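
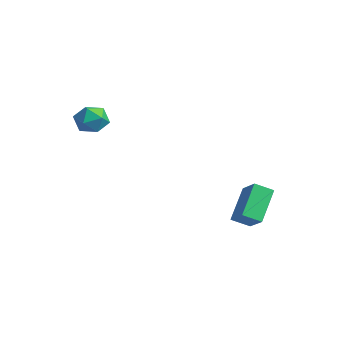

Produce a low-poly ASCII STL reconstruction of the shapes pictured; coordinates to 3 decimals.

solid 
facet normal -0.963 0.243 0.114
outer loop
vertex -3.122 -2.806 2.94
vertex -3.374 -3.675 2.664
vertex -3.22 -3.496 3.58
endloop
endfacet
facet normal -0.553 0.607 0.570
outer loop
vertex -3.122 -2.806 2.94
vertex -3.22 -3.496 3.58
vertex -2.493 -2.893 3.643
endloop
endfacet
facet normal -0.076 0.979 0.189
outer loop
vertex -3.122 -2.806 2.94
vertex -2.493 -2.893 3.643
vertex -2.198 -2.7 2.764
endloop
endfacet
facet normal -0.192 0.844 -0.501
outer loop
vertex -3.122 -2.806 2.94
vertex -2.198 -2.7 2.764
vertex -2.743 -3.183 2.16
endloop
endfacet
facet normal -0.741 0.389 -0.548
outer loop
vertex -3.122 -2.806 2.94
vertex -2.743 -3.183 2.16
vertex -3.374 -3.675 2.664
endloop
endfacet
facet normal -0.197 0.136 0.971
outer loop
vertex -2.493 -2.893 3.643
vertex -3.22 -3.496 3.58
vertex -2.357 -3.817 3.8
endloop
endfacet
facet normal -0.861 -0.452 0.233
outer loop
vertex -3.22 -3.496 3.58
vertex -3.374 -3.675 2.664
vertex -2.902 -4.3 3.196
endloop
endfacet
facet normal -0.501 -0.216 -0.838
outer loop
vertex -3.374 -3.675 2.664
vertex -2.743 -3.183 2.16
vertex -2.607 -4.107 2.317
endloop
endfacet
facet normal 0.387 0.518 -0.763
outer loop
vertex -2.743 -3.183 2.16
vertex -2.198 -2.7 2.764
vertex -1.88 -3.504 2.38
endloop
endfacet
facet normal 0.576 0.737 0.355
outer loop
vertex -2.198 -2.7 2.764
vertex -2.493 -2.893 3.643
vertex -1.726 -3.325 3.296
endloop
endfacet
facet normal 0.192 -0.844 0.501
outer loop
vertex -1.978 -4.194 3.02
vertex -2.357 -3.817 3.8
vertex -2.902 -4.3 3.196
endloop
endfacet
facet normal 0.076 -0.979 -0.189
outer loop
vertex -1.978 -4.194 3.02
vertex -2.902 -4.3 3.196
vertex -2.607 -4.107 2.317
endloop
endfacet
facet normal 0.553 -0.607 -0.570
outer loop
vertex -1.978 -4.194 3.02
vertex -2.607 -4.107 2.317
vertex -1.88 -3.504 2.38
endloop
endfacet
facet normal 0.963 -0.243 -0.114
outer loop
vertex -1.978 -4.194 3.02
vertex -1.88 -3.504 2.38
vertex -1.726 -3.325 3.296
endloop
endfacet
facet normal 0.741 -0.389 0.548
outer loop
vertex -1.978 -4.194 3.02
vertex -1.726 -3.325 3.296
vertex -2.357 -3.817 3.8
endloop
endfacet
facet normal -0.387 -0.518 0.763
outer loop
vertex -2.902 -4.3 3.196
vertex -2.357 -3.817 3.8
vertex -3.22 -3.496 3.58
endloop
endfacet
facet normal -0.576 -0.737 -0.355
outer loop
vertex -2.607 -4.107 2.317
vertex -2.902 -4.3 3.196
vertex -3.374 -3.675 2.664
endloop
endfacet
facet normal 0.197 -0.136 -0.971
outer loop
vertex -1.88 -3.504 2.38
vertex -2.607 -4.107 2.317
vertex -2.743 -3.183 2.16
endloop
endfacet
facet normal 0.861 0.452 -0.233
outer loop
vertex -1.726 -3.325 3.296
vertex -1.88 -3.504 2.38
vertex -2.198 -2.7 2.764
endloop
endfacet
facet normal 0.501 0.216 0.838
outer loop
vertex -2.357 -3.817 3.8
vertex -1.726 -3.325 3.296
vertex -2.493 -2.893 3.643
endloop
endfacet
facet normal -0.425 0.558 0.713
outer loop
vertex 1.025 2.769 -1.491
vertex 2.191 2.717 -0.755
vertex 1.369 3.647 -1.974
endloop
endfacet
facet normal -0.845 0.038 -0.533
outer loop
vertex 2.269 2.463 -3.485
vertex 1.025 2.769 -1.491
vertex 1.369 3.647 -1.974
endloop
endfacet
facet normal -0.424 0.559 0.712
outer loop
vertex 1.369 3.647 -1.974
vertex 2.191 2.717 -0.755
vertex 2.535 3.595 -1.239
endloop
endfacet
facet normal 0.324 0.829 -0.456
outer loop
vertex 2.535 3.595 -1.239
vertex 2.269 2.463 -3.485
vertex 1.369 3.647 -1.974
endloop
endfacet
facet normal -0.325 -0.829 0.456
outer loop
vertex 1.025 2.769 -1.491
vertex 3.091 1.533 -2.266
vertex 2.191 2.717 -0.755
endloop
endfacet
facet normal -0.845 0.037 -0.533
outer loop
vertex 1.925 1.585 -3.001
vertex 1.025 2.769 -1.491
vertex 2.269 2.463 -3.485
endloop
endfacet
facet normal -0.325 -0.829 0.456
outer loop
vertex 1.925 1.585 -3.001
vertex 3.091 1.533 -2.266
vertex 1.025 2.769 -1.491
endloop
endfacet
facet normal 0.845 -0.037 0.533
outer loop
vertex 2.191 2.717 -0.755
vertex 3.091 1.533 -2.266
vertex 2.535 3.595 -1.239
endloop
endfacet
facet normal 0.325 0.829 -0.456
outer loop
vertex 3.435 2.411 -2.749
vertex 2.269 2.463 -3.485
vertex 2.535 3.595 -1.239
endloop
endfacet
facet normal 0.845 -0.038 0.533
outer loop
vertex 2.535 3.595 -1.239
vertex 3.091 1.533 -2.266
vertex 3.435 2.411 -2.749
endloop
endfacet
facet normal 0.425 -0.559 -0.712
outer loop
vertex 3.435 2.411 -2.749
vertex 1.925 1.585 -3.001
vertex 2.269 2.463 -3.485
endloop
endfacet
facet normal 0.424 -0.558 -0.713
outer loop
vertex 3.091 1.533 -2.266
vertex 1.925 1.585 -3.001
vertex 3.435 2.411 -2.749
endloop
endfacet

endsolid


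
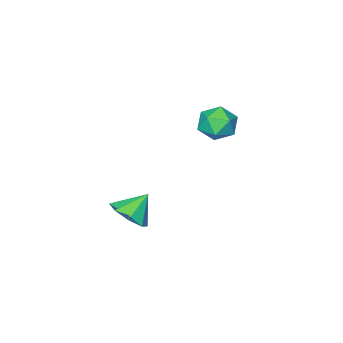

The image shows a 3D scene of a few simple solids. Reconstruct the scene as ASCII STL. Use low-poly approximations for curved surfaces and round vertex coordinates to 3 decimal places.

solid 
facet normal 0.154 0.313 0.937
outer loop
vertex -0.83 1.277 4.22
vertex -1.082 0.446 4.539
vertex -0.195 0.615 4.337
endloop
endfacet
facet normal 0.589 0.650 0.481
outer loop
vertex -0.83 1.277 4.22
vertex -0.195 0.615 4.337
vertex -0.17 1.151 3.583
endloop
endfacet
facet normal 0.185 0.983 -0.003
outer loop
vertex -0.83 1.277 4.22
vertex -0.17 1.151 3.583
vertex -1.042 1.314 3.32
endloop
endfacet
facet normal -0.499 0.853 0.153
outer loop
vertex -0.83 1.277 4.22
vertex -1.042 1.314 3.32
vertex -1.606 0.878 3.91
endloop
endfacet
facet normal -0.519 0.439 0.734
outer loop
vertex -0.83 1.277 4.22
vertex -1.606 0.878 3.91
vertex -1.082 0.446 4.539
endloop
endfacet
facet normal 0.977 0.156 0.143
outer loop
vertex -0.17 1.151 3.583
vertex -0.195 0.615 4.337
vertex -0.014 0.242 3.51
endloop
endfacet
facet normal 0.274 -0.388 0.880
outer loop
vertex -0.195 0.615 4.337
vertex -1.082 0.446 4.539
vertex -0.578 -0.194 4.1
endloop
endfacet
facet normal -0.814 -0.184 0.552
outer loop
vertex -1.082 0.446 4.539
vertex -1.606 0.878 3.91
vertex -1.45 -0.031 3.837
endloop
endfacet
facet normal -0.783 0.485 -0.390
outer loop
vertex -1.606 0.878 3.91
vertex -1.042 1.314 3.32
vertex -1.425 0.505 3.083
endloop
endfacet
facet normal 0.324 0.695 -0.642
outer loop
vertex -1.042 1.314 3.32
vertex -0.17 1.151 3.583
vertex -0.538 0.674 2.881
endloop
endfacet
facet normal 0.499 -0.853 -0.153
outer loop
vertex -0.79 -0.157 3.2
vertex -0.014 0.242 3.51
vertex -0.578 -0.194 4.1
endloop
endfacet
facet normal -0.185 -0.983 0.003
outer loop
vertex -0.79 -0.157 3.2
vertex -0.578 -0.194 4.1
vertex -1.45 -0.031 3.837
endloop
endfacet
facet normal -0.589 -0.650 -0.481
outer loop
vertex -0.79 -0.157 3.2
vertex -1.45 -0.031 3.837
vertex -1.425 0.505 3.083
endloop
endfacet
facet normal -0.154 -0.313 -0.937
outer loop
vertex -0.79 -0.157 3.2
vertex -1.425 0.505 3.083
vertex -0.538 0.674 2.881
endloop
endfacet
facet normal 0.519 -0.439 -0.734
outer loop
vertex -0.79 -0.157 3.2
vertex -0.538 0.674 2.881
vertex -0.014 0.242 3.51
endloop
endfacet
facet normal 0.783 -0.485 0.390
outer loop
vertex -0.578 -0.194 4.1
vertex -0.014 0.242 3.51
vertex -0.195 0.615 4.337
endloop
endfacet
facet normal -0.324 -0.695 0.642
outer loop
vertex -1.45 -0.031 3.837
vertex -0.578 -0.194 4.1
vertex -1.082 0.446 4.539
endloop
endfacet
facet normal -0.977 -0.156 -0.143
outer loop
vertex -1.425 0.505 3.083
vertex -1.45 -0.031 3.837
vertex -1.606 0.878 3.91
endloop
endfacet
facet normal -0.274 0.388 -0.880
outer loop
vertex -0.538 0.674 2.881
vertex -1.425 0.505 3.083
vertex -1.042 1.314 3.32
endloop
endfacet
facet normal 0.814 0.184 -0.552
outer loop
vertex -0.014 0.242 3.51
vertex -0.538 0.674 2.881
vertex -0.17 1.151 3.583
endloop
endfacet
facet normal 0.665 -0.144 -0.733
outer loop
vertex 5.027 1.24 1.552
vertex 4.335 1.209 0.931
vertex 4.871 1.881 1.285
endloop
endfacet
facet normal 0.222 0.420 0.880
outer loop
vertex 5.027 1.24 1.552
vertex 4.871 1.881 1.285
vertex 3.485 1.391 1.869
endloop
endfacet
facet normal 0.664 -0.143 -0.734
outer loop
vertex 4.871 1.881 1.285
vertex 4.335 1.209 0.931
vertex 4.401 2.129 0.811
endloop
endfacet
facet normal -0.080 0.849 0.523
outer loop
vertex 4.871 1.881 1.285
vertex 4.401 2.129 0.811
vertex 3.485 1.391 1.869
endloop
endfacet
facet normal 0.665 -0.143 -0.733
outer loop
vertex 4.401 2.129 0.811
vertex 4.335 1.209 0.931
vertex 3.893 1.837 0.407
endloop
endfacet
facet normal -0.553 0.827 0.098
outer loop
vertex 4.401 2.129 0.811
vertex 3.893 1.837 0.407
vertex 3.485 1.391 1.869
endloop
endfacet
facet normal 0.665 -0.143 -0.733
outer loop
vertex 3.893 1.837 0.407
vertex 4.335 1.209 0.931
vertex 3.644 1.178 0.31
endloop
endfacet
facet normal -0.919 0.368 -0.144
outer loop
vertex 3.893 1.837 0.407
vertex 3.644 1.178 0.31
vertex 3.485 1.391 1.869
endloop
endfacet
facet normal 0.665 -0.142 -0.733
outer loop
vertex 3.644 1.178 0.31
vertex 4.335 1.209 0.931
vertex 3.8 0.536 0.576
endloop
endfacet
facet normal -0.964 -0.260 -0.063
outer loop
vertex 3.644 1.178 0.31
vertex 3.8 0.536 0.576
vertex 3.485 1.391 1.869
endloop
endfacet
facet normal 0.665 -0.142 -0.733
outer loop
vertex 3.8 0.536 0.576
vertex 4.335 1.209 0.931
vertex 4.27 0.289 1.05
endloop
endfacet
facet normal -0.661 -0.690 0.295
outer loop
vertex 3.8 0.536 0.576
vertex 4.27 0.289 1.05
vertex 3.485 1.391 1.869
endloop
endfacet
facet normal 0.665 -0.142 -0.734
outer loop
vertex 4.27 0.289 1.05
vertex 4.335 1.209 0.931
vertex 4.778 0.58 1.454
endloop
endfacet
facet normal -0.189 -0.669 0.719
outer loop
vertex 4.27 0.289 1.05
vertex 4.778 0.58 1.454
vertex 3.485 1.391 1.869
endloop
endfacet
facet normal 0.665 -0.142 -0.734
outer loop
vertex 4.778 0.58 1.454
vertex 4.335 1.209 0.931
vertex 5.027 1.24 1.552
endloop
endfacet
facet normal 0.177 -0.210 0.962
outer loop
vertex 4.778 0.58 1.454
vertex 5.027 1.24 1.552
vertex 3.485 1.391 1.869
endloop
endfacet

endsolid


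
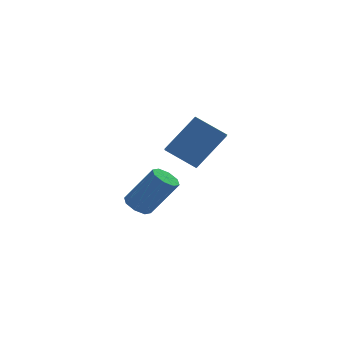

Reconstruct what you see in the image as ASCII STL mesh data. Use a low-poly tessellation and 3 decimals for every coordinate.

solid 
facet normal -0.644 -0.210 -0.736
outer loop
vertex -2.661 -1.875 0.596
vertex -2.477 -0.945 0.17
vertex -1.544 -2.466 -0.212
endloop
endfacet
facet normal -0.177 -0.895 0.410
outer loop
vertex -0.283 -2.055 1.23
vertex -2.661 -1.875 0.596
vertex -1.544 -2.466 -0.212
endloop
endfacet
facet normal -0.644 -0.211 -0.735
outer loop
vertex -1.544 -2.466 -0.212
vertex -2.477 -0.945 0.17
vertex -1.361 -1.536 -0.639
endloop
endfacet
facet normal 0.745 -0.394 -0.539
outer loop
vertex -1.361 -1.536 -0.639
vertex -0.283 -2.055 1.23
vertex -1.544 -2.466 -0.212
endloop
endfacet
facet normal -0.745 0.394 0.539
outer loop
vertex -2.661 -1.875 0.596
vertex -1.216 -0.534 1.612
vertex -2.477 -0.945 0.17
endloop
endfacet
facet normal -0.177 -0.895 0.410
outer loop
vertex -1.399 -1.464 2.039
vertex -2.661 -1.875 0.596
vertex -0.283 -2.055 1.23
endloop
endfacet
facet normal -0.745 0.394 0.539
outer loop
vertex -1.399 -1.464 2.039
vertex -1.216 -0.534 1.612
vertex -2.661 -1.875 0.596
endloop
endfacet
facet normal 0.177 0.895 -0.410
outer loop
vertex -2.477 -0.945 0.17
vertex -1.216 -0.534 1.612
vertex -1.361 -1.536 -0.639
endloop
endfacet
facet normal 0.745 -0.394 -0.539
outer loop
vertex -0.099 -1.125 0.804
vertex -0.283 -2.055 1.23
vertex -1.361 -1.536 -0.639
endloop
endfacet
facet normal 0.177 0.895 -0.410
outer loop
vertex -1.361 -1.536 -0.639
vertex -1.216 -0.534 1.612
vertex -0.099 -1.125 0.804
endloop
endfacet
facet normal 0.644 0.210 0.736
outer loop
vertex -0.099 -1.125 0.804
vertex -1.399 -1.464 2.039
vertex -0.283 -2.055 1.23
endloop
endfacet
facet normal 0.644 0.211 0.736
outer loop
vertex -1.216 -0.534 1.612
vertex -1.399 -1.464 2.039
vertex -0.099 -1.125 0.804
endloop
endfacet
facet normal -0.549 0.179 -0.817
outer loop
vertex -2.496 2.035 -4.521
vertex -3.004 2.24 -4.135
vertex -2.478 2.538 -4.423
endloop
endfacet
facet normal 0.835 0.076 -0.544
outer loop
vertex -2.496 2.035 -4.521
vertex -2.478 2.538 -4.423
vertex -1.388 1.676 -2.871
endloop
endfacet
facet normal 0.835 0.075 -0.545
outer loop
vertex -1.388 1.676 -2.871
vertex -2.478 2.538 -4.423
vertex -1.37 2.179 -2.774
endloop
endfacet
facet normal 0.549 -0.177 0.817
outer loop
vertex -1.388 1.676 -2.871
vertex -1.37 2.179 -2.774
vertex -1.896 1.88 -2.485
endloop
endfacet
facet normal -0.548 0.177 -0.818
outer loop
vertex -2.478 2.538 -4.423
vertex -3.004 2.24 -4.135
vertex -2.769 2.867 -4.157
endloop
endfacet
facet normal 0.615 0.747 -0.251
outer loop
vertex -2.478 2.538 -4.423
vertex -2.769 2.867 -4.157
vertex -1.37 2.179 -2.774
endloop
endfacet
facet normal 0.615 0.748 -0.250
outer loop
vertex -1.37 2.179 -2.774
vertex -2.769 2.867 -4.157
vertex -1.66 2.507 -2.507
endloop
endfacet
facet normal 0.550 -0.178 0.816
outer loop
vertex -1.37 2.179 -2.774
vertex -1.66 2.507 -2.507
vertex -1.896 1.88 -2.485
endloop
endfacet
facet normal -0.550 0.178 -0.816
outer loop
vertex -2.769 2.867 -4.157
vertex -3.004 2.24 -4.135
vertex -3.197 2.828 -3.877
endloop
endfacet
facet normal 0.035 0.981 0.190
outer loop
vertex -2.769 2.867 -4.157
vertex -3.197 2.828 -3.877
vertex -1.66 2.507 -2.507
endloop
endfacet
facet normal 0.035 0.981 0.191
outer loop
vertex -1.66 2.507 -2.507
vertex -3.197 2.828 -3.877
vertex -2.088 2.468 -2.228
endloop
endfacet
facet normal 0.549 -0.178 0.817
outer loop
vertex -1.66 2.507 -2.507
vertex -2.088 2.468 -2.228
vertex -1.896 1.88 -2.485
endloop
endfacet
facet normal -0.549 0.178 -0.817
outer loop
vertex -3.197 2.828 -3.877
vertex -3.004 2.24 -4.135
vertex -3.512 2.444 -3.749
endloop
endfacet
facet normal -0.567 0.639 0.521
outer loop
vertex -3.197 2.828 -3.877
vertex -3.512 2.444 -3.749
vertex -2.088 2.468 -2.228
endloop
endfacet
facet normal -0.565 0.641 0.519
outer loop
vertex -2.088 2.468 -2.228
vertex -3.512 2.444 -3.749
vertex -2.404 2.085 -2.099
endloop
endfacet
facet normal 0.549 -0.178 0.817
outer loop
vertex -2.088 2.468 -2.228
vertex -2.404 2.085 -2.099
vertex -1.896 1.88 -2.485
endloop
endfacet
facet normal -0.549 0.177 -0.817
outer loop
vertex -3.512 2.444 -3.749
vertex -3.004 2.24 -4.135
vertex -3.53 1.941 -3.846
endloop
endfacet
facet normal -0.835 -0.075 0.545
outer loop
vertex -3.512 2.444 -3.749
vertex -3.53 1.941 -3.846
vertex -2.404 2.085 -2.099
endloop
endfacet
facet normal -0.835 -0.076 0.545
outer loop
vertex -2.404 2.085 -2.099
vertex -3.53 1.941 -3.846
vertex -2.422 1.582 -2.197
endloop
endfacet
facet normal 0.549 -0.179 0.817
outer loop
vertex -2.404 2.085 -2.099
vertex -2.422 1.582 -2.197
vertex -1.896 1.88 -2.485
endloop
endfacet
facet normal -0.550 0.178 -0.816
outer loop
vertex -3.53 1.941 -3.846
vertex -3.004 2.24 -4.135
vertex -3.24 1.613 -4.113
endloop
endfacet
facet normal -0.615 -0.748 0.250
outer loop
vertex -3.53 1.941 -3.846
vertex -3.24 1.613 -4.113
vertex -2.422 1.582 -2.197
endloop
endfacet
facet normal -0.616 -0.747 0.251
outer loop
vertex -2.422 1.582 -2.197
vertex -3.24 1.613 -4.113
vertex -2.131 1.253 -2.463
endloop
endfacet
facet normal 0.548 -0.177 0.818
outer loop
vertex -2.422 1.582 -2.197
vertex -2.131 1.253 -2.463
vertex -1.896 1.88 -2.485
endloop
endfacet
facet normal -0.549 0.178 -0.817
outer loop
vertex -3.24 1.613 -4.113
vertex -3.004 2.24 -4.135
vertex -2.812 1.652 -4.392
endloop
endfacet
facet normal -0.035 -0.981 -0.191
outer loop
vertex -3.24 1.613 -4.113
vertex -2.812 1.652 -4.392
vertex -2.131 1.253 -2.463
endloop
endfacet
facet normal -0.035 -0.981 -0.190
outer loop
vertex -2.131 1.253 -2.463
vertex -2.812 1.652 -4.392
vertex -1.703 1.292 -2.743
endloop
endfacet
facet normal 0.550 -0.178 0.816
outer loop
vertex -2.131 1.253 -2.463
vertex -1.703 1.292 -2.743
vertex -1.896 1.88 -2.485
endloop
endfacet
facet normal -0.549 0.178 -0.817
outer loop
vertex -2.812 1.652 -4.392
vertex -3.004 2.24 -4.135
vertex -2.496 2.035 -4.521
endloop
endfacet
facet normal 0.565 -0.641 -0.520
outer loop
vertex -2.812 1.652 -4.392
vertex -2.496 2.035 -4.521
vertex -1.703 1.292 -2.743
endloop
endfacet
facet normal 0.567 -0.639 -0.520
outer loop
vertex -1.703 1.292 -2.743
vertex -2.496 2.035 -4.521
vertex -1.388 1.676 -2.871
endloop
endfacet
facet normal 0.549 -0.178 0.817
outer loop
vertex -1.703 1.292 -2.743
vertex -1.388 1.676 -2.871
vertex -1.896 1.88 -2.485
endloop
endfacet

endsolid


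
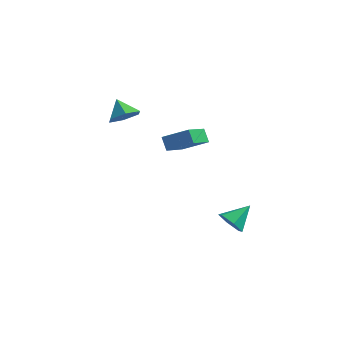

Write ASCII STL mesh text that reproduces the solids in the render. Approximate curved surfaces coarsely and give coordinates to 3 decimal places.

solid 
facet normal -0.502 -0.696 -0.513
outer loop
vertex 3.971 -2.896 -1.494
vertex 3.271 -2.558 -1.267
vertex 3.634 -2.317 -1.949
endloop
endfacet
facet normal 0.902 0.245 -0.357
outer loop
vertex 3.971 -2.896 -1.494
vertex 3.634 -2.317 -1.949
vertex 3.989 -1.562 -0.533
endloop
endfacet
facet normal -0.502 -0.696 -0.513
outer loop
vertex 3.634 -2.317 -1.949
vertex 3.271 -2.558 -1.267
vertex 2.934 -1.979 -1.722
endloop
endfacet
facet normal 0.238 0.831 -0.503
outer loop
vertex 3.634 -2.317 -1.949
vertex 2.934 -1.979 -1.722
vertex 3.989 -1.562 -0.533
endloop
endfacet
facet normal -0.503 -0.696 -0.513
outer loop
vertex 2.934 -1.979 -1.722
vertex 3.271 -2.558 -1.267
vertex 2.571 -2.219 -1.04
endloop
endfacet
facet normal -0.442 0.893 0.079
outer loop
vertex 2.934 -1.979 -1.722
vertex 2.571 -2.219 -1.04
vertex 3.989 -1.562 -0.533
endloop
endfacet
facet normal -0.503 -0.696 -0.513
outer loop
vertex 2.571 -2.219 -1.04
vertex 3.271 -2.558 -1.267
vertex 2.907 -2.798 -0.584
endloop
endfacet
facet normal -0.460 0.369 0.808
outer loop
vertex 2.571 -2.219 -1.04
vertex 2.907 -2.798 -0.584
vertex 3.989 -1.562 -0.533
endloop
endfacet
facet normal -0.503 -0.696 -0.513
outer loop
vertex 2.907 -2.798 -0.584
vertex 3.271 -2.558 -1.267
vertex 3.607 -3.137 -0.811
endloop
endfacet
facet normal 0.204 -0.218 0.954
outer loop
vertex 2.907 -2.798 -0.584
vertex 3.607 -3.137 -0.811
vertex 3.989 -1.562 -0.533
endloop
endfacet
facet normal -0.502 -0.696 -0.513
outer loop
vertex 3.607 -3.137 -0.811
vertex 3.271 -2.558 -1.267
vertex 3.971 -2.896 -1.494
endloop
endfacet
facet normal 0.885 -0.280 0.373
outer loop
vertex 3.607 -3.137 -0.811
vertex 3.971 -2.896 -1.494
vertex 3.989 -1.562 -0.533
endloop
endfacet
facet normal 0.529 -0.530 -0.662
outer loop
vertex -2.804 2.067 2.624
vertex -3.58 1.899 2.139
vertex -3.066 2.65 1.948
endloop
endfacet
facet normal 0.374 0.769 0.519
outer loop
vertex -2.804 2.067 2.624
vertex -3.066 2.65 1.948
vertex -4.22 2.541 2.941
endloop
endfacet
facet normal 0.528 -0.530 -0.663
outer loop
vertex -3.066 2.65 1.948
vertex -3.58 1.899 2.139
vertex -3.842 2.482 1.464
endloop
endfacet
facet normal -0.162 0.983 -0.081
outer loop
vertex -3.066 2.65 1.948
vertex -3.842 2.482 1.464
vertex -4.22 2.541 2.941
endloop
endfacet
facet normal 0.528 -0.530 -0.663
outer loop
vertex -3.842 2.482 1.464
vertex -3.58 1.899 2.139
vertex -4.356 1.731 1.655
endloop
endfacet
facet normal -0.829 0.508 -0.233
outer loop
vertex -3.842 2.482 1.464
vertex -4.356 1.731 1.655
vertex -4.22 2.541 2.941
endloop
endfacet
facet normal 0.528 -0.531 -0.663
outer loop
vertex -4.356 1.731 1.655
vertex -3.58 1.899 2.139
vertex -4.095 1.148 2.33
endloop
endfacet
facet normal -0.960 -0.181 0.215
outer loop
vertex -4.356 1.731 1.655
vertex -4.095 1.148 2.33
vertex -4.22 2.541 2.941
endloop
endfacet
facet normal 0.529 -0.531 -0.662
outer loop
vertex -4.095 1.148 2.33
vertex -3.58 1.899 2.139
vertex -3.319 1.316 2.815
endloop
endfacet
facet normal -0.424 -0.395 0.815
outer loop
vertex -4.095 1.148 2.33
vertex -3.319 1.316 2.815
vertex -4.22 2.541 2.941
endloop
endfacet
facet normal 0.529 -0.531 -0.662
outer loop
vertex -3.319 1.316 2.815
vertex -3.58 1.899 2.139
vertex -2.804 2.067 2.624
endloop
endfacet
facet normal 0.243 0.079 0.967
outer loop
vertex -3.319 1.316 2.815
vertex -2.804 2.067 2.624
vertex -4.22 2.541 2.941
endloop
endfacet
facet normal -0.452 0.514 0.728
outer loop
vertex -1.073 0.219 2.24
vertex 0.269 0.388 2.954
vertex -0.759 1.894 1.252
endloop
endfacet
facet normal -0.877 -0.111 -0.468
outer loop
vertex -0.369 1.452 0.626
vertex -1.073 0.219 2.24
vertex -0.759 1.894 1.252
endloop
endfacet
facet normal -0.453 0.514 0.728
outer loop
vertex -0.759 1.894 1.252
vertex 0.269 0.388 2.954
vertex 0.584 2.064 1.967
endloop
endfacet
facet normal 0.159 0.850 -0.501
outer loop
vertex 0.584 2.064 1.967
vertex -0.369 1.452 0.626
vertex -0.759 1.894 1.252
endloop
endfacet
facet normal -0.160 -0.851 0.501
outer loop
vertex -1.073 0.219 2.24
vertex 0.659 -0.054 2.328
vertex 0.269 0.388 2.954
endloop
endfacet
facet normal -0.878 -0.110 -0.467
outer loop
vertex -0.684 -0.224 1.613
vertex -1.073 0.219 2.24
vertex -0.369 1.452 0.626
endloop
endfacet
facet normal -0.160 -0.850 0.502
outer loop
vertex -0.684 -0.224 1.613
vertex 0.659 -0.054 2.328
vertex -1.073 0.219 2.24
endloop
endfacet
facet normal 0.877 0.111 0.468
outer loop
vertex 0.269 0.388 2.954
vertex 0.659 -0.054 2.328
vertex 0.584 2.064 1.967
endloop
endfacet
facet normal 0.160 0.850 -0.502
outer loop
vertex 0.973 1.621 1.34
vertex -0.369 1.452 0.626
vertex 0.584 2.064 1.967
endloop
endfacet
facet normal 0.878 0.111 0.466
outer loop
vertex 0.584 2.064 1.967
vertex 0.659 -0.054 2.328
vertex 0.973 1.621 1.34
endloop
endfacet
facet normal 0.452 -0.514 -0.729
outer loop
vertex 0.973 1.621 1.34
vertex -0.684 -0.224 1.613
vertex -0.369 1.452 0.626
endloop
endfacet
facet normal 0.453 -0.514 -0.728
outer loop
vertex 0.659 -0.054 2.328
vertex -0.684 -0.224 1.613
vertex 0.973 1.621 1.34
endloop
endfacet

endsolid


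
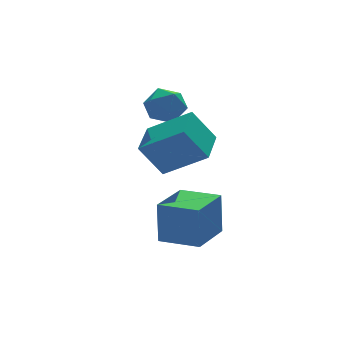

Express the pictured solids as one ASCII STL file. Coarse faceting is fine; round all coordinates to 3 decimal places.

solid 
facet normal -0.629 0.771 -0.094
outer loop
vertex -1.776 -0.598 -2.206
vertex -0.209 0.648 -2.474
vertex -1.859 -0.891 -4.051
endloop
endfacet
facet normal -0.776 -0.617 0.133
outer loop
vertex -0.751 -2.248 -3.886
vertex -1.776 -0.598 -2.206
vertex -1.859 -0.891 -4.051
endloop
endfacet
facet normal -0.630 0.771 -0.093
outer loop
vertex -1.859 -0.891 -4.051
vertex -0.209 0.648 -2.474
vertex -0.293 0.356 -4.319
endloop
endfacet
facet normal -0.044 -0.156 -0.987
outer loop
vertex -0.293 0.356 -4.319
vertex -0.751 -2.248 -3.886
vertex -1.859 -0.891 -4.051
endloop
endfacet
facet normal 0.044 0.156 0.987
outer loop
vertex -1.776 -0.598 -2.206
vertex 0.899 -0.709 -2.309
vertex -0.209 0.648 -2.474
endloop
endfacet
facet normal -0.776 -0.617 0.133
outer loop
vertex -0.667 -1.956 -2.041
vertex -1.776 -0.598 -2.206
vertex -0.751 -2.248 -3.886
endloop
endfacet
facet normal 0.044 0.156 0.987
outer loop
vertex -0.667 -1.956 -2.041
vertex 0.899 -0.709 -2.309
vertex -1.776 -0.598 -2.206
endloop
endfacet
facet normal 0.776 0.617 -0.133
outer loop
vertex -0.209 0.648 -2.474
vertex 0.899 -0.709 -2.309
vertex -0.293 0.356 -4.319
endloop
endfacet
facet normal -0.045 -0.156 -0.987
outer loop
vertex 0.816 -1.002 -4.154
vertex -0.751 -2.248 -3.886
vertex -0.293 0.356 -4.319
endloop
endfacet
facet normal 0.776 0.617 -0.133
outer loop
vertex -0.293 0.356 -4.319
vertex 0.899 -0.709 -2.309
vertex 0.816 -1.002 -4.154
endloop
endfacet
facet normal 0.629 -0.771 0.093
outer loop
vertex 0.816 -1.002 -4.154
vertex -0.667 -1.956 -2.041
vertex -0.751 -2.248 -3.886
endloop
endfacet
facet normal 0.630 -0.771 0.094
outer loop
vertex 0.899 -0.709 -2.309
vertex -0.667 -1.956 -2.041
vertex 0.816 -1.002 -4.154
endloop
endfacet
facet normal -0.268 -0.011 0.963
outer loop
vertex 0.355 3.961 1.522
vertex -0.288 3.249 1.335
vertex 0.629 3.025 1.588
endloop
endfacet
facet normal 0.415 0.184 0.891
outer loop
vertex 0.355 3.961 1.522
vertex 0.629 3.025 1.588
vertex 1.225 3.682 1.175
endloop
endfacet
facet normal 0.435 0.764 0.476
outer loop
vertex 0.355 3.961 1.522
vertex 1.225 3.682 1.175
vertex 0.676 4.311 0.667
endloop
endfacet
facet normal -0.234 0.927 0.292
outer loop
vertex 0.355 3.961 1.522
vertex 0.676 4.311 0.667
vertex -0.26 4.044 0.766
endloop
endfacet
facet normal -0.669 0.448 0.593
outer loop
vertex 0.355 3.961 1.522
vertex -0.26 4.044 0.766
vertex -0.288 3.249 1.335
endloop
endfacet
facet normal 0.760 -0.341 0.554
outer loop
vertex 1.225 3.682 1.175
vertex 0.629 3.025 1.588
vertex 1.12 2.796 0.774
endloop
endfacet
facet normal -0.345 -0.657 0.670
outer loop
vertex 0.629 3.025 1.588
vertex -0.288 3.249 1.335
vertex 0.184 2.529 0.873
endloop
endfacet
facet normal -0.994 0.086 0.071
outer loop
vertex -0.288 3.249 1.335
vertex -0.26 4.044 0.766
vertex -0.365 3.158 0.365
endloop
endfacet
facet normal -0.290 0.861 -0.417
outer loop
vertex -0.26 4.044 0.766
vertex 0.676 4.311 0.667
vertex 0.231 3.815 -0.048
endloop
endfacet
facet normal 0.794 0.597 -0.119
outer loop
vertex 0.676 4.311 0.667
vertex 1.225 3.682 1.175
vertex 1.148 3.591 0.205
endloop
endfacet
facet normal 0.234 -0.927 -0.292
outer loop
vertex 0.505 2.879 0.018
vertex 1.12 2.796 0.774
vertex 0.184 2.529 0.873
endloop
endfacet
facet normal -0.435 -0.764 -0.476
outer loop
vertex 0.505 2.879 0.018
vertex 0.184 2.529 0.873
vertex -0.365 3.158 0.365
endloop
endfacet
facet normal -0.415 -0.184 -0.891
outer loop
vertex 0.505 2.879 0.018
vertex -0.365 3.158 0.365
vertex 0.231 3.815 -0.048
endloop
endfacet
facet normal 0.268 0.011 -0.963
outer loop
vertex 0.505 2.879 0.018
vertex 0.231 3.815 -0.048
vertex 1.148 3.591 0.205
endloop
endfacet
facet normal 0.669 -0.448 -0.593
outer loop
vertex 0.505 2.879 0.018
vertex 1.148 3.591 0.205
vertex 1.12 2.796 0.774
endloop
endfacet
facet normal 0.290 -0.861 0.417
outer loop
vertex 0.184 2.529 0.873
vertex 1.12 2.796 0.774
vertex 0.629 3.025 1.588
endloop
endfacet
facet normal -0.794 -0.597 0.119
outer loop
vertex -0.365 3.158 0.365
vertex 0.184 2.529 0.873
vertex -0.288 3.249 1.335
endloop
endfacet
facet normal -0.760 0.341 -0.554
outer loop
vertex 0.231 3.815 -0.048
vertex -0.365 3.158 0.365
vertex -0.26 4.044 0.766
endloop
endfacet
facet normal 0.345 0.657 -0.670
outer loop
vertex 1.148 3.591 0.205
vertex 0.231 3.815 -0.048
vertex 0.676 4.311 0.667
endloop
endfacet
facet normal 0.994 -0.086 -0.071
outer loop
vertex 1.12 2.796 0.774
vertex 1.148 3.591 0.205
vertex 1.225 3.682 1.175
endloop
endfacet
facet normal -0.641 0.534 -0.552
outer loop
vertex -1.814 1.06 0.046
vertex -0.808 2.444 0.217
vertex -0.968 0.62 -1.361
endloop
endfacet
facet normal -0.585 -0.805 -0.100
outer loop
vertex 0.428 -0.544 -0.157
vertex -1.814 1.06 0.046
vertex -0.968 0.62 -1.361
endloop
endfacet
facet normal -0.641 0.534 -0.552
outer loop
vertex -0.968 0.62 -1.361
vertex -0.808 2.444 0.217
vertex 0.038 2.004 -1.19
endloop
endfacet
facet normal 0.498 -0.259 -0.828
outer loop
vertex 0.038 2.004 -1.19
vertex 0.428 -0.544 -0.157
vertex -0.968 0.62 -1.361
endloop
endfacet
facet normal -0.498 0.259 0.828
outer loop
vertex -1.814 1.06 0.046
vertex 0.588 1.28 1.421
vertex -0.808 2.444 0.217
endloop
endfacet
facet normal -0.585 -0.805 -0.100
outer loop
vertex -0.418 -0.104 1.25
vertex -1.814 1.06 0.046
vertex 0.428 -0.544 -0.157
endloop
endfacet
facet normal -0.498 0.259 0.828
outer loop
vertex -0.418 -0.104 1.25
vertex 0.588 1.28 1.421
vertex -1.814 1.06 0.046
endloop
endfacet
facet normal 0.585 0.805 0.100
outer loop
vertex -0.808 2.444 0.217
vertex 0.588 1.28 1.421
vertex 0.038 2.004 -1.19
endloop
endfacet
facet normal 0.498 -0.259 -0.828
outer loop
vertex 1.434 0.84 0.014
vertex 0.428 -0.544 -0.157
vertex 0.038 2.004 -1.19
endloop
endfacet
facet normal 0.585 0.805 0.100
outer loop
vertex 0.038 2.004 -1.19
vertex 0.588 1.28 1.421
vertex 1.434 0.84 0.014
endloop
endfacet
facet normal 0.641 -0.534 0.552
outer loop
vertex 1.434 0.84 0.014
vertex -0.418 -0.104 1.25
vertex 0.428 -0.544 -0.157
endloop
endfacet
facet normal 0.641 -0.534 0.552
outer loop
vertex 0.588 1.28 1.421
vertex -0.418 -0.104 1.25
vertex 1.434 0.84 0.014
endloop
endfacet

endsolid


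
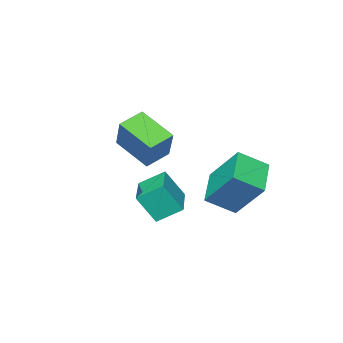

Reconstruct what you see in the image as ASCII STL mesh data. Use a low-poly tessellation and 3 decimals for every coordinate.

solid 
facet normal -0.380 -0.528 -0.760
outer loop
vertex -1.847 -1.064 -0.603
vertex -2.059 0.452 -1.551
vertex -0.773 -1.193 -1.05
endloop
endfacet
facet normal 0.118 -0.842 0.527
outer loop
vertex -0.081 -0.232 0.331
vertex -1.847 -1.064 -0.603
vertex -0.773 -1.193 -1.05
endloop
endfacet
facet normal -0.381 -0.529 -0.759
outer loop
vertex -0.773 -1.193 -1.05
vertex -2.059 0.452 -1.551
vertex -0.985 0.322 -1.999
endloop
endfacet
facet normal 0.917 -0.111 -0.382
outer loop
vertex -0.985 0.322 -1.999
vertex -0.081 -0.232 0.331
vertex -0.773 -1.193 -1.05
endloop
endfacet
facet normal -0.917 0.111 0.382
outer loop
vertex -1.847 -1.064 -0.603
vertex -1.367 1.413 -0.17
vertex -2.059 0.452 -1.551
endloop
endfacet
facet normal 0.118 -0.842 0.527
outer loop
vertex -1.155 -0.102 0.779
vertex -1.847 -1.064 -0.603
vertex -0.081 -0.232 0.331
endloop
endfacet
facet normal -0.917 0.111 0.382
outer loop
vertex -1.155 -0.102 0.779
vertex -1.367 1.413 -0.17
vertex -1.847 -1.064 -0.603
endloop
endfacet
facet normal -0.118 0.842 -0.527
outer loop
vertex -2.059 0.452 -1.551
vertex -1.367 1.413 -0.17
vertex -0.985 0.322 -1.999
endloop
endfacet
facet normal 0.917 -0.111 -0.382
outer loop
vertex -0.293 1.284 -0.617
vertex -0.081 -0.232 0.331
vertex -0.985 0.322 -1.999
endloop
endfacet
facet normal -0.118 0.842 -0.527
outer loop
vertex -0.985 0.322 -1.999
vertex -1.367 1.413 -0.17
vertex -0.293 1.284 -0.617
endloop
endfacet
facet normal 0.381 0.528 0.759
outer loop
vertex -0.293 1.284 -0.617
vertex -1.155 -0.102 0.779
vertex -0.081 -0.232 0.331
endloop
endfacet
facet normal 0.380 0.529 0.759
outer loop
vertex -1.367 1.413 -0.17
vertex -1.155 -0.102 0.779
vertex -0.293 1.284 -0.617
endloop
endfacet
facet normal -0.373 0.374 -0.849
outer loop
vertex -0.702 2.731 -2.773
vertex 0.735 4.137 -2.785
vertex 0.002 2.007 -3.402
endloop
endfacet
facet normal -0.714 -0.700 0.006
outer loop
vertex 0.525 1.483 -2.215
vertex -0.702 2.731 -2.773
vertex 0.002 2.007 -3.402
endloop
endfacet
facet normal -0.374 0.375 -0.848
outer loop
vertex 0.002 2.007 -3.402
vertex 0.735 4.137 -2.785
vertex 1.438 3.413 -3.415
endloop
endfacet
facet normal 0.591 -0.609 -0.529
outer loop
vertex 1.438 3.413 -3.415
vertex 0.525 1.483 -2.215
vertex 0.002 2.007 -3.402
endloop
endfacet
facet normal -0.591 0.609 0.529
outer loop
vertex -0.702 2.731 -2.773
vertex 1.258 3.613 -1.598
vertex 0.735 4.137 -2.785
endloop
endfacet
facet normal -0.715 -0.700 0.007
outer loop
vertex -0.178 2.207 -1.585
vertex -0.702 2.731 -2.773
vertex 0.525 1.483 -2.215
endloop
endfacet
facet normal -0.591 0.609 0.529
outer loop
vertex -0.178 2.207 -1.585
vertex 1.258 3.613 -1.598
vertex -0.702 2.731 -2.773
endloop
endfacet
facet normal 0.715 0.699 -0.006
outer loop
vertex 0.735 4.137 -2.785
vertex 1.258 3.613 -1.598
vertex 1.438 3.413 -3.415
endloop
endfacet
facet normal 0.591 -0.609 -0.529
outer loop
vertex 1.962 2.889 -2.227
vertex 0.525 1.483 -2.215
vertex 1.438 3.413 -3.415
endloop
endfacet
facet normal 0.714 0.700 -0.006
outer loop
vertex 1.438 3.413 -3.415
vertex 1.258 3.613 -1.598
vertex 1.962 2.889 -2.227
endloop
endfacet
facet normal 0.374 -0.375 0.848
outer loop
vertex 1.962 2.889 -2.227
vertex -0.178 2.207 -1.585
vertex 0.525 1.483 -2.215
endloop
endfacet
facet normal 0.374 -0.374 0.849
outer loop
vertex 1.258 3.613 -1.598
vertex -0.178 2.207 -1.585
vertex 1.962 2.889 -2.227
endloop
endfacet
facet normal -0.715 -0.550 0.431
outer loop
vertex -3.336 1.447 -2.747
vertex -3.478 2.839 -1.208
vertex -4.337 2.166 -3.491
endloop
endfacet
facet normal 0.069 -0.670 -0.739
outer loop
vertex -3.042 3.161 -4.272
vertex -3.336 1.447 -2.747
vertex -4.337 2.166 -3.491
endloop
endfacet
facet normal -0.716 -0.549 0.431
outer loop
vertex -4.337 2.166 -3.491
vertex -3.478 2.839 -1.208
vertex -4.479 3.559 -1.952
endloop
endfacet
facet normal -0.695 0.500 -0.516
outer loop
vertex -4.479 3.559 -1.952
vertex -3.042 3.161 -4.272
vertex -4.337 2.166 -3.491
endloop
endfacet
facet normal 0.695 -0.500 0.516
outer loop
vertex -3.336 1.447 -2.747
vertex -2.183 3.834 -1.989
vertex -3.478 2.839 -1.208
endloop
endfacet
facet normal 0.068 -0.670 -0.740
outer loop
vertex -2.041 2.441 -3.528
vertex -3.336 1.447 -2.747
vertex -3.042 3.161 -4.272
endloop
endfacet
facet normal 0.695 -0.500 0.517
outer loop
vertex -2.041 2.441 -3.528
vertex -2.183 3.834 -1.989
vertex -3.336 1.447 -2.747
endloop
endfacet
facet normal -0.068 0.669 0.740
outer loop
vertex -3.478 2.839 -1.208
vertex -2.183 3.834 -1.989
vertex -4.479 3.559 -1.952
endloop
endfacet
facet normal -0.695 0.500 -0.516
outer loop
vertex -3.184 4.553 -2.733
vertex -3.042 3.161 -4.272
vertex -4.479 3.559 -1.952
endloop
endfacet
facet normal -0.068 0.670 0.739
outer loop
vertex -4.479 3.559 -1.952
vertex -2.183 3.834 -1.989
vertex -3.184 4.553 -2.733
endloop
endfacet
facet normal 0.716 0.550 -0.431
outer loop
vertex -3.184 4.553 -2.733
vertex -2.041 2.441 -3.528
vertex -3.042 3.161 -4.272
endloop
endfacet
facet normal 0.715 0.550 -0.431
outer loop
vertex -2.183 3.834 -1.989
vertex -2.041 2.441 -3.528
vertex -3.184 4.553 -2.733
endloop
endfacet

endsolid


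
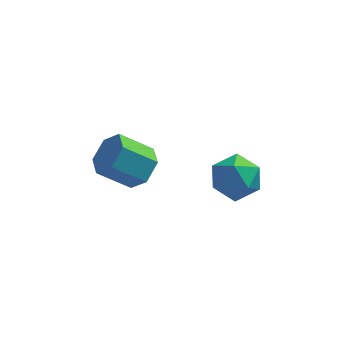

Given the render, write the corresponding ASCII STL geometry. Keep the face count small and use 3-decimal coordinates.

solid 
facet normal -0.380 0.325 0.866
outer loop
vertex 3.132 2.026 3.62
vertex 3.735 1.631 4.033
vertex 3.846 2.416 3.787
endloop
endfacet
facet normal -0.511 0.790 0.339
outer loop
vertex 3.132 2.026 3.62
vertex 3.846 2.416 3.787
vertex 3.489 2.505 3.042
endloop
endfacet
facet normal -0.877 0.449 -0.170
outer loop
vertex 3.132 2.026 3.62
vertex 3.489 2.505 3.042
vertex 3.156 1.774 2.829
endloop
endfacet
facet normal -0.973 -0.226 0.042
outer loop
vertex 3.132 2.026 3.62
vertex 3.156 1.774 2.829
vertex 3.308 1.234 3.441
endloop
endfacet
facet normal -0.665 -0.302 0.683
outer loop
vertex 3.132 2.026 3.62
vertex 3.308 1.234 3.441
vertex 3.735 1.631 4.033
endloop
endfacet
facet normal 0.115 0.991 0.063
outer loop
vertex 3.489 2.505 3.042
vertex 3.846 2.416 3.787
vertex 4.312 2.406 3.099
endloop
endfacet
facet normal 0.326 0.240 0.914
outer loop
vertex 3.846 2.416 3.787
vertex 3.735 1.631 4.033
vertex 4.464 1.866 3.711
endloop
endfacet
facet normal -0.136 -0.775 0.618
outer loop
vertex 3.735 1.631 4.033
vertex 3.308 1.234 3.441
vertex 4.131 1.135 3.498
endloop
endfacet
facet normal -0.632 -0.652 -0.419
outer loop
vertex 3.308 1.234 3.441
vertex 3.156 1.774 2.829
vertex 3.774 1.224 2.753
endloop
endfacet
facet normal -0.478 0.439 -0.761
outer loop
vertex 3.156 1.774 2.829
vertex 3.489 2.505 3.042
vertex 3.885 2.009 2.507
endloop
endfacet
facet normal 0.973 0.226 -0.042
outer loop
vertex 4.488 1.614 2.92
vertex 4.312 2.406 3.099
vertex 4.464 1.866 3.711
endloop
endfacet
facet normal 0.877 -0.449 0.170
outer loop
vertex 4.488 1.614 2.92
vertex 4.464 1.866 3.711
vertex 4.131 1.135 3.498
endloop
endfacet
facet normal 0.511 -0.790 -0.339
outer loop
vertex 4.488 1.614 2.92
vertex 4.131 1.135 3.498
vertex 3.774 1.224 2.753
endloop
endfacet
facet normal 0.380 -0.325 -0.866
outer loop
vertex 4.488 1.614 2.92
vertex 3.774 1.224 2.753
vertex 3.885 2.009 2.507
endloop
endfacet
facet normal 0.665 0.302 -0.683
outer loop
vertex 4.488 1.614 2.92
vertex 3.885 2.009 2.507
vertex 4.312 2.406 3.099
endloop
endfacet
facet normal 0.632 0.652 0.419
outer loop
vertex 4.464 1.866 3.711
vertex 4.312 2.406 3.099
vertex 3.846 2.416 3.787
endloop
endfacet
facet normal 0.478 -0.439 0.761
outer loop
vertex 4.131 1.135 3.498
vertex 4.464 1.866 3.711
vertex 3.735 1.631 4.033
endloop
endfacet
facet normal -0.115 -0.991 -0.063
outer loop
vertex 3.774 1.224 2.753
vertex 4.131 1.135 3.498
vertex 3.308 1.234 3.441
endloop
endfacet
facet normal -0.326 -0.240 -0.914
outer loop
vertex 3.885 2.009 2.507
vertex 3.774 1.224 2.753
vertex 3.156 1.774 2.829
endloop
endfacet
facet normal 0.136 0.775 -0.618
outer loop
vertex 4.312 2.406 3.099
vertex 3.885 2.009 2.507
vertex 3.489 2.505 3.042
endloop
endfacet
facet normal 0.770 0.060 -0.636
outer loop
vertex 1.592 1.972 3.84
vertex 1.145 2.188 3.319
vertex 1.46 2.673 3.746
endloop
endfacet
facet normal 0.612 0.217 0.760
outer loop
vertex 1.592 1.972 3.84
vertex 1.46 2.673 3.746
vertex 0.623 1.897 4.642
endloop
endfacet
facet normal 0.612 0.217 0.760
outer loop
vertex 0.623 1.897 4.642
vertex 1.46 2.673 3.746
vertex 0.491 2.598 4.548
endloop
endfacet
facet normal -0.769 -0.059 0.637
outer loop
vertex 0.623 1.897 4.642
vertex 0.491 2.598 4.548
vertex 0.175 2.112 4.121
endloop
endfacet
facet normal 0.770 0.060 -0.636
outer loop
vertex 1.46 2.673 3.746
vertex 1.145 2.188 3.319
vertex 1.013 2.889 3.225
endloop
endfacet
facet normal 0.148 0.952 0.268
outer loop
vertex 1.46 2.673 3.746
vertex 1.013 2.889 3.225
vertex 0.491 2.598 4.548
endloop
endfacet
facet normal 0.148 0.952 0.268
outer loop
vertex 0.491 2.598 4.548
vertex 1.013 2.889 3.225
vertex 0.044 2.814 4.027
endloop
endfacet
facet normal -0.769 -0.058 0.636
outer loop
vertex 0.491 2.598 4.548
vertex 0.044 2.814 4.027
vertex 0.175 2.112 4.121
endloop
endfacet
facet normal 0.769 0.059 -0.637
outer loop
vertex 1.013 2.889 3.225
vertex 1.145 2.188 3.319
vertex 0.697 2.403 2.798
endloop
endfacet
facet normal -0.465 0.735 -0.493
outer loop
vertex 1.013 2.889 3.225
vertex 0.697 2.403 2.798
vertex 0.044 2.814 4.027
endloop
endfacet
facet normal -0.465 0.735 -0.493
outer loop
vertex 0.044 2.814 4.027
vertex 0.697 2.403 2.798
vertex -0.272 2.328 3.6
endloop
endfacet
facet normal -0.769 -0.058 0.636
outer loop
vertex 0.044 2.814 4.027
vertex -0.272 2.328 3.6
vertex 0.175 2.112 4.121
endloop
endfacet
facet normal 0.769 0.059 -0.637
outer loop
vertex 0.697 2.403 2.798
vertex 1.145 2.188 3.319
vertex 0.829 1.702 2.892
endloop
endfacet
facet normal -0.612 -0.217 -0.760
outer loop
vertex 0.697 2.403 2.798
vertex 0.829 1.702 2.892
vertex -0.272 2.328 3.6
endloop
endfacet
facet normal -0.612 -0.217 -0.760
outer loop
vertex -0.272 2.328 3.6
vertex 0.829 1.702 2.892
vertex -0.14 1.627 3.694
endloop
endfacet
facet normal -0.770 -0.060 0.636
outer loop
vertex -0.272 2.328 3.6
vertex -0.14 1.627 3.694
vertex 0.175 2.112 4.121
endloop
endfacet
facet normal 0.769 0.058 -0.636
outer loop
vertex 0.829 1.702 2.892
vertex 1.145 2.188 3.319
vertex 1.276 1.486 3.413
endloop
endfacet
facet normal -0.148 -0.952 -0.268
outer loop
vertex 0.829 1.702 2.892
vertex 1.276 1.486 3.413
vertex -0.14 1.627 3.694
endloop
endfacet
facet normal -0.148 -0.952 -0.268
outer loop
vertex -0.14 1.627 3.694
vertex 1.276 1.486 3.413
vertex 0.307 1.411 4.215
endloop
endfacet
facet normal -0.770 -0.060 0.636
outer loop
vertex -0.14 1.627 3.694
vertex 0.307 1.411 4.215
vertex 0.175 2.112 4.121
endloop
endfacet
facet normal 0.769 0.058 -0.636
outer loop
vertex 1.276 1.486 3.413
vertex 1.145 2.188 3.319
vertex 1.592 1.972 3.84
endloop
endfacet
facet normal 0.465 -0.735 0.493
outer loop
vertex 1.276 1.486 3.413
vertex 1.592 1.972 3.84
vertex 0.307 1.411 4.215
endloop
endfacet
facet normal 0.465 -0.735 0.493
outer loop
vertex 0.307 1.411 4.215
vertex 1.592 1.972 3.84
vertex 0.623 1.897 4.642
endloop
endfacet
facet normal -0.769 -0.059 0.637
outer loop
vertex 0.307 1.411 4.215
vertex 0.623 1.897 4.642
vertex 0.175 2.112 4.121
endloop
endfacet

endsolid


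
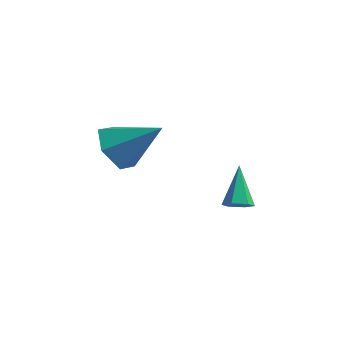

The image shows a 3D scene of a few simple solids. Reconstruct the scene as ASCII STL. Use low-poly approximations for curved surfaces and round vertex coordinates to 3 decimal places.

solid 
facet normal 0.246 -0.669 -0.701
outer loop
vertex 2.65 -0.875 -3.611
vertex 2.26 -0.705 -3.91
vertex 2.731 -0.49 -3.95
endloop
endfacet
facet normal 0.849 0.237 0.472
outer loop
vertex 2.65 -0.875 -3.611
vertex 2.731 -0.49 -3.95
vertex 1.88 0.325 -2.83
endloop
endfacet
facet normal 0.246 -0.669 -0.701
outer loop
vertex 2.731 -0.49 -3.95
vertex 2.26 -0.705 -3.91
vertex 2.341 -0.32 -4.249
endloop
endfacet
facet normal 0.520 0.828 -0.208
outer loop
vertex 2.731 -0.49 -3.95
vertex 2.341 -0.32 -4.249
vertex 1.88 0.325 -2.83
endloop
endfacet
facet normal 0.246 -0.669 -0.701
outer loop
vertex 2.341 -0.32 -4.249
vertex 2.26 -0.705 -3.91
vertex 1.87 -0.535 -4.209
endloop
endfacet
facet normal -0.397 0.780 -0.484
outer loop
vertex 2.341 -0.32 -4.249
vertex 1.87 -0.535 -4.209
vertex 1.88 0.325 -2.83
endloop
endfacet
facet normal 0.246 -0.669 -0.702
outer loop
vertex 1.87 -0.535 -4.209
vertex 2.26 -0.705 -3.91
vertex 1.788 -0.921 -3.87
endloop
endfacet
facet normal -0.987 0.140 -0.080
outer loop
vertex 1.87 -0.535 -4.209
vertex 1.788 -0.921 -3.87
vertex 1.88 0.325 -2.83
endloop
endfacet
facet normal 0.246 -0.669 -0.702
outer loop
vertex 1.788 -0.921 -3.87
vertex 2.26 -0.705 -3.91
vertex 2.178 -1.091 -3.571
endloop
endfacet
facet normal -0.658 -0.453 0.601
outer loop
vertex 1.788 -0.921 -3.87
vertex 2.178 -1.091 -3.571
vertex 1.88 0.325 -2.83
endloop
endfacet
facet normal 0.246 -0.669 -0.702
outer loop
vertex 2.178 -1.091 -3.571
vertex 2.26 -0.705 -3.91
vertex 2.65 -0.875 -3.611
endloop
endfacet
facet normal 0.259 -0.404 0.877
outer loop
vertex 2.178 -1.091 -3.571
vertex 2.65 -0.875 -3.611
vertex 1.88 0.325 -2.83
endloop
endfacet
facet normal -0.774 -0.200 -0.601
outer loop
vertex -1.374 -0.473 -3.258
vertex -1.955 -0.575 -2.476
vertex -1.853 0.303 -2.9
endloop
endfacet
facet normal 0.689 0.608 -0.395
outer loop
vertex -1.374 -0.473 -3.258
vertex -1.853 0.303 -2.9
vertex -0.525 -0.205 -1.364
endloop
endfacet
facet normal -0.773 -0.201 -0.602
outer loop
vertex -1.853 0.303 -2.9
vertex -1.955 -0.575 -2.476
vertex -2.435 0.201 -2.118
endloop
endfacet
facet normal 0.121 0.969 0.216
outer loop
vertex -1.853 0.303 -2.9
vertex -2.435 0.201 -2.118
vertex -0.525 -0.205 -1.364
endloop
endfacet
facet normal -0.773 -0.201 -0.602
outer loop
vertex -2.435 0.201 -2.118
vertex -1.955 -0.575 -2.476
vertex -2.537 -0.677 -1.694
endloop
endfacet
facet normal -0.246 0.445 0.861
outer loop
vertex -2.435 0.201 -2.118
vertex -2.537 -0.677 -1.694
vertex -0.525 -0.205 -1.364
endloop
endfacet
facet normal -0.774 -0.199 -0.602
outer loop
vertex -2.537 -0.677 -1.694
vertex -1.955 -0.575 -2.476
vertex -2.058 -1.453 -2.053
endloop
endfacet
facet normal -0.043 -0.441 0.896
outer loop
vertex -2.537 -0.677 -1.694
vertex -2.058 -1.453 -2.053
vertex -0.525 -0.205 -1.364
endloop
endfacet
facet normal -0.774 -0.199 -0.602
outer loop
vertex -2.058 -1.453 -2.053
vertex -1.955 -0.575 -2.476
vertex -1.476 -1.351 -2.835
endloop
endfacet
facet normal 0.524 -0.802 0.286
outer loop
vertex -2.058 -1.453 -2.053
vertex -1.476 -1.351 -2.835
vertex -0.525 -0.205 -1.364
endloop
endfacet
facet normal -0.774 -0.200 -0.601
outer loop
vertex -1.476 -1.351 -2.835
vertex -1.955 -0.575 -2.476
vertex -1.374 -0.473 -3.258
endloop
endfacet
facet normal 0.891 -0.277 -0.360
outer loop
vertex -1.476 -1.351 -2.835
vertex -1.374 -0.473 -3.258
vertex -0.525 -0.205 -1.364
endloop
endfacet

endsolid


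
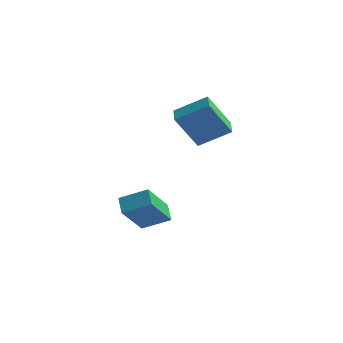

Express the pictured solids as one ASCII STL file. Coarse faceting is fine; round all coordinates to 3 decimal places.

solid 
facet normal -0.433 -0.276 0.858
outer loop
vertex 3.297 0.173 4.554
vertex 2.944 0.911 4.613
vertex 2.077 -0.347 3.772
endloop
endfacet
facet normal 0.430 -0.900 -0.072
outer loop
vertex 2.856 0.149 2.227
vertex 3.297 0.173 4.554
vertex 2.077 -0.347 3.772
endloop
endfacet
facet normal -0.433 -0.276 0.858
outer loop
vertex 2.077 -0.347 3.772
vertex 2.944 0.911 4.613
vertex 1.724 0.391 3.831
endloop
endfacet
facet normal -0.792 -0.338 -0.508
outer loop
vertex 1.724 0.391 3.831
vertex 2.856 0.149 2.227
vertex 2.077 -0.347 3.772
endloop
endfacet
facet normal 0.792 0.338 0.508
outer loop
vertex 3.297 0.173 4.554
vertex 3.723 1.407 3.068
vertex 2.944 0.911 4.613
endloop
endfacet
facet normal 0.430 -0.900 -0.072
outer loop
vertex 4.076 0.669 3.009
vertex 3.297 0.173 4.554
vertex 2.856 0.149 2.227
endloop
endfacet
facet normal 0.792 0.338 0.508
outer loop
vertex 4.076 0.669 3.009
vertex 3.723 1.407 3.068
vertex 3.297 0.173 4.554
endloop
endfacet
facet normal -0.430 0.900 0.072
outer loop
vertex 2.944 0.911 4.613
vertex 3.723 1.407 3.068
vertex 1.724 0.391 3.831
endloop
endfacet
facet normal -0.792 -0.338 -0.508
outer loop
vertex 2.503 0.887 2.286
vertex 2.856 0.149 2.227
vertex 1.724 0.391 3.831
endloop
endfacet
facet normal -0.430 0.900 0.072
outer loop
vertex 1.724 0.391 3.831
vertex 3.723 1.407 3.068
vertex 2.503 0.887 2.286
endloop
endfacet
facet normal 0.433 0.276 -0.858
outer loop
vertex 2.503 0.887 2.286
vertex 4.076 0.669 3.009
vertex 2.856 0.149 2.227
endloop
endfacet
facet normal 0.433 0.276 -0.858
outer loop
vertex 3.723 1.407 3.068
vertex 4.076 0.669 3.009
vertex 2.503 0.887 2.286
endloop
endfacet
facet normal -0.495 0.729 0.472
outer loop
vertex 0.509 -2.196 0.004
vertex 1.594 -1.802 0.534
vertex 0.815 -1.013 -1.502
endloop
endfacet
facet normal -0.854 -0.310 -0.417
outer loop
vertex 1.226 -1.618 -1.894
vertex 0.509 -2.196 0.004
vertex 0.815 -1.013 -1.502
endloop
endfacet
facet normal -0.495 0.729 0.472
outer loop
vertex 0.815 -1.013 -1.502
vertex 1.594 -1.802 0.534
vertex 1.9 -0.619 -0.972
endloop
endfacet
facet normal 0.158 0.610 -0.776
outer loop
vertex 1.9 -0.619 -0.972
vertex 1.226 -1.618 -1.894
vertex 0.815 -1.013 -1.502
endloop
endfacet
facet normal -0.158 -0.610 0.776
outer loop
vertex 0.509 -2.196 0.004
vertex 2.005 -2.407 0.142
vertex 1.594 -1.802 0.534
endloop
endfacet
facet normal -0.854 -0.310 -0.417
outer loop
vertex 0.92 -2.801 -0.388
vertex 0.509 -2.196 0.004
vertex 1.226 -1.618 -1.894
endloop
endfacet
facet normal -0.158 -0.610 0.776
outer loop
vertex 0.92 -2.801 -0.388
vertex 2.005 -2.407 0.142
vertex 0.509 -2.196 0.004
endloop
endfacet
facet normal 0.854 0.310 0.417
outer loop
vertex 1.594 -1.802 0.534
vertex 2.005 -2.407 0.142
vertex 1.9 -0.619 -0.972
endloop
endfacet
facet normal 0.158 0.610 -0.776
outer loop
vertex 2.311 -1.224 -1.364
vertex 1.226 -1.618 -1.894
vertex 1.9 -0.619 -0.972
endloop
endfacet
facet normal 0.854 0.310 0.417
outer loop
vertex 1.9 -0.619 -0.972
vertex 2.005 -2.407 0.142
vertex 2.311 -1.224 -1.364
endloop
endfacet
facet normal 0.495 -0.729 -0.472
outer loop
vertex 2.311 -1.224 -1.364
vertex 0.92 -2.801 -0.388
vertex 1.226 -1.618 -1.894
endloop
endfacet
facet normal 0.495 -0.729 -0.472
outer loop
vertex 2.005 -2.407 0.142
vertex 0.92 -2.801 -0.388
vertex 2.311 -1.224 -1.364
endloop
endfacet

endsolid


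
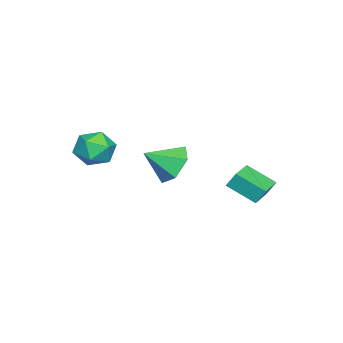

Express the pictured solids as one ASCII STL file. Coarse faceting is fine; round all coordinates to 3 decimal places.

solid 
facet normal -0.768 0.359 0.530
outer loop
vertex 0.31 -1.683 -0.411
vertex -0.019 -2.572 -0.285
vertex 0.593 -2.194 0.346
endloop
endfacet
facet normal -0.193 0.778 0.598
outer loop
vertex 0.31 -1.683 -0.411
vertex 0.593 -2.194 0.346
vertex 1.227 -1.665 -0.138
endloop
endfacet
facet normal -0.004 0.999 -0.054
outer loop
vertex 0.31 -1.683 -0.411
vertex 1.227 -1.665 -0.138
vertex 1.006 -1.716 -1.067
endloop
endfacet
facet normal -0.460 0.717 -0.524
outer loop
vertex 0.31 -1.683 -0.411
vertex 1.006 -1.716 -1.067
vertex 0.236 -2.276 -1.158
endloop
endfacet
facet normal -0.933 0.322 -0.163
outer loop
vertex 0.31 -1.683 -0.411
vertex 0.236 -2.276 -1.158
vertex -0.019 -2.572 -0.285
endloop
endfacet
facet normal 0.339 0.381 0.860
outer loop
vertex 1.227 -1.665 -0.138
vertex 0.593 -2.194 0.346
vertex 1.464 -2.544 0.158
endloop
endfacet
facet normal -0.591 -0.296 0.750
outer loop
vertex 0.593 -2.194 0.346
vertex -0.019 -2.572 -0.285
vertex 0.694 -3.104 0.067
endloop
endfacet
facet normal -0.857 -0.356 -0.371
outer loop
vertex -0.019 -2.572 -0.285
vertex 0.236 -2.276 -1.158
vertex 0.473 -3.155 -0.862
endloop
endfacet
facet normal -0.093 0.282 -0.955
outer loop
vertex 0.236 -2.276 -1.158
vertex 1.006 -1.716 -1.067
vertex 1.107 -2.626 -1.346
endloop
endfacet
facet normal 0.646 0.738 -0.194
outer loop
vertex 1.006 -1.716 -1.067
vertex 1.227 -1.665 -0.138
vertex 1.719 -2.248 -0.715
endloop
endfacet
facet normal 0.460 -0.717 0.524
outer loop
vertex 1.39 -3.137 -0.589
vertex 1.464 -2.544 0.158
vertex 0.694 -3.104 0.067
endloop
endfacet
facet normal 0.004 -0.999 0.054
outer loop
vertex 1.39 -3.137 -0.589
vertex 0.694 -3.104 0.067
vertex 0.473 -3.155 -0.862
endloop
endfacet
facet normal 0.193 -0.778 -0.598
outer loop
vertex 1.39 -3.137 -0.589
vertex 0.473 -3.155 -0.862
vertex 1.107 -2.626 -1.346
endloop
endfacet
facet normal 0.768 -0.359 -0.530
outer loop
vertex 1.39 -3.137 -0.589
vertex 1.107 -2.626 -1.346
vertex 1.719 -2.248 -0.715
endloop
endfacet
facet normal 0.933 -0.322 0.163
outer loop
vertex 1.39 -3.137 -0.589
vertex 1.719 -2.248 -0.715
vertex 1.464 -2.544 0.158
endloop
endfacet
facet normal 0.093 -0.282 0.955
outer loop
vertex 0.694 -3.104 0.067
vertex 1.464 -2.544 0.158
vertex 0.593 -2.194 0.346
endloop
endfacet
facet normal -0.646 -0.738 0.194
outer loop
vertex 0.473 -3.155 -0.862
vertex 0.694 -3.104 0.067
vertex -0.019 -2.572 -0.285
endloop
endfacet
facet normal -0.339 -0.381 -0.860
outer loop
vertex 1.107 -2.626 -1.346
vertex 0.473 -3.155 -0.862
vertex 0.236 -2.276 -1.158
endloop
endfacet
facet normal 0.591 0.296 -0.750
outer loop
vertex 1.719 -2.248 -0.715
vertex 1.107 -2.626 -1.346
vertex 1.006 -1.716 -1.067
endloop
endfacet
facet normal 0.857 0.356 0.371
outer loop
vertex 1.464 -2.544 0.158
vertex 1.719 -2.248 -0.715
vertex 1.227 -1.665 -0.138
endloop
endfacet
facet normal -0.996 0.052 -0.065
outer loop
vertex -4.435 2.289 -3.113
vertex -4.316 3.616 -3.866
vertex -4.409 1.873 -3.842
endloop
endfacet
facet normal -0.078 -0.867 0.492
outer loop
vertex -3.084 1.804 -3.754
vertex -4.435 2.289 -3.113
vertex -4.409 1.873 -3.842
endloop
endfacet
facet normal -0.996 0.052 -0.065
outer loop
vertex -4.409 1.873 -3.842
vertex -4.316 3.616 -3.866
vertex -4.29 3.199 -4.595
endloop
endfacet
facet normal 0.032 -0.496 -0.868
outer loop
vertex -4.29 3.199 -4.595
vertex -3.084 1.804 -3.754
vertex -4.409 1.873 -3.842
endloop
endfacet
facet normal -0.032 0.495 0.868
outer loop
vertex -4.435 2.289 -3.113
vertex -2.991 3.547 -3.778
vertex -4.316 3.616 -3.866
endloop
endfacet
facet normal -0.077 -0.867 0.493
outer loop
vertex -3.11 2.221 -3.025
vertex -4.435 2.289 -3.113
vertex -3.084 1.804 -3.754
endloop
endfacet
facet normal -0.032 0.496 0.868
outer loop
vertex -3.11 2.221 -3.025
vertex -2.991 3.547 -3.778
vertex -4.435 2.289 -3.113
endloop
endfacet
facet normal 0.078 0.867 -0.493
outer loop
vertex -4.316 3.616 -3.866
vertex -2.991 3.547 -3.778
vertex -4.29 3.199 -4.595
endloop
endfacet
facet normal 0.032 -0.495 -0.868
outer loop
vertex -2.965 3.131 -4.507
vertex -3.084 1.804 -3.754
vertex -4.29 3.199 -4.595
endloop
endfacet
facet normal 0.077 0.867 -0.492
outer loop
vertex -4.29 3.199 -4.595
vertex -2.991 3.547 -3.778
vertex -2.965 3.131 -4.507
endloop
endfacet
facet normal 0.996 -0.052 0.065
outer loop
vertex -2.965 3.131 -4.507
vertex -3.11 2.221 -3.025
vertex -3.084 1.804 -3.754
endloop
endfacet
facet normal 0.996 -0.052 0.065
outer loop
vertex -2.991 3.547 -3.778
vertex -3.11 2.221 -3.025
vertex -2.965 3.131 -4.507
endloop
endfacet
facet normal -0.446 0.717 -0.535
outer loop
vertex 1.343 1.138 -1.347
vertex 0.431 0.753 -1.103
vertex 0.86 1.463 -0.509
endloop
endfacet
facet normal 0.881 0.151 0.449
outer loop
vertex 1.343 1.138 -1.347
vertex 0.86 1.463 -0.509
vertex 1.069 -0.273 -0.337
endloop
endfacet
facet normal -0.447 0.717 -0.535
outer loop
vertex 0.86 1.463 -0.509
vertex 0.431 0.753 -1.103
vertex -0.052 1.077 -0.265
endloop
endfacet
facet normal 0.208 0.121 0.971
outer loop
vertex 0.86 1.463 -0.509
vertex -0.052 1.077 -0.265
vertex 1.069 -0.273 -0.337
endloop
endfacet
facet normal -0.447 0.717 -0.535
outer loop
vertex -0.052 1.077 -0.265
vertex 0.431 0.753 -1.103
vertex -0.481 0.367 -0.858
endloop
endfacet
facet normal -0.437 -0.406 0.802
outer loop
vertex -0.052 1.077 -0.265
vertex -0.481 0.367 -0.858
vertex 1.069 -0.273 -0.337
endloop
endfacet
facet normal -0.447 0.717 -0.535
outer loop
vertex -0.481 0.367 -0.858
vertex 0.431 0.753 -1.103
vertex 0.002 0.043 -1.696
endloop
endfacet
facet normal -0.411 -0.905 0.113
outer loop
vertex -0.481 0.367 -0.858
vertex 0.002 0.043 -1.696
vertex 1.069 -0.273 -0.337
endloop
endfacet
facet normal -0.446 0.717 -0.536
outer loop
vertex 0.002 0.043 -1.696
vertex 0.431 0.753 -1.103
vertex 0.914 0.428 -1.94
endloop
endfacet
facet normal 0.260 -0.875 -0.408
outer loop
vertex 0.002 0.043 -1.696
vertex 0.914 0.428 -1.94
vertex 1.069 -0.273 -0.337
endloop
endfacet
facet normal -0.446 0.717 -0.536
outer loop
vertex 0.914 0.428 -1.94
vertex 0.431 0.753 -1.103
vertex 1.343 1.138 -1.347
endloop
endfacet
facet normal 0.907 -0.348 -0.240
outer loop
vertex 0.914 0.428 -1.94
vertex 1.343 1.138 -1.347
vertex 1.069 -0.273 -0.337
endloop
endfacet

endsolid


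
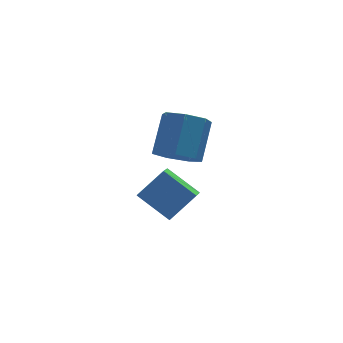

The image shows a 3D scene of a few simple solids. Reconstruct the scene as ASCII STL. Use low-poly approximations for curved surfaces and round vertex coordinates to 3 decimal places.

solid 
facet normal -0.412 -0.578 -0.704
outer loop
vertex 4.129 -2.734 2.928
vertex 3.157 -2.383 3.208
vertex 3.83 -1.977 2.481
endloop
endfacet
facet normal 0.852 0.028 -0.522
outer loop
vertex 4.129 -2.734 2.928
vertex 3.83 -1.977 2.481
vertex 4.974 -1.549 4.372
endloop
endfacet
facet normal 0.852 0.028 -0.522
outer loop
vertex 4.974 -1.549 4.372
vertex 3.83 -1.977 2.481
vertex 4.675 -0.791 3.925
endloop
endfacet
facet normal 0.413 0.578 0.704
outer loop
vertex 4.974 -1.549 4.372
vertex 4.675 -0.791 3.925
vertex 4.003 -1.197 4.652
endloop
endfacet
facet normal -0.412 -0.578 -0.704
outer loop
vertex 3.83 -1.977 2.481
vertex 3.157 -2.383 3.208
vertex 3.024 -1.525 2.582
endloop
endfacet
facet normal 0.280 0.655 -0.702
outer loop
vertex 3.83 -1.977 2.481
vertex 3.024 -1.525 2.582
vertex 4.675 -0.791 3.925
endloop
endfacet
facet normal 0.279 0.656 -0.702
outer loop
vertex 4.675 -0.791 3.925
vertex 3.024 -1.525 2.582
vertex 3.87 -0.34 4.026
endloop
endfacet
facet normal 0.412 0.578 0.704
outer loop
vertex 4.675 -0.791 3.925
vertex 3.87 -0.34 4.026
vertex 4.003 -1.197 4.652
endloop
endfacet
facet normal -0.413 -0.578 -0.704
outer loop
vertex 3.024 -1.525 2.582
vertex 3.157 -2.383 3.208
vertex 2.32 -1.719 3.154
endloop
endfacet
facet normal -0.504 0.789 -0.352
outer loop
vertex 3.024 -1.525 2.582
vertex 2.32 -1.719 3.154
vertex 3.87 -0.34 4.026
endloop
endfacet
facet normal -0.503 0.789 -0.353
outer loop
vertex 3.87 -0.34 4.026
vertex 2.32 -1.719 3.154
vertex 3.165 -0.534 4.598
endloop
endfacet
facet normal 0.412 0.578 0.704
outer loop
vertex 3.87 -0.34 4.026
vertex 3.165 -0.534 4.598
vertex 4.003 -1.197 4.652
endloop
endfacet
facet normal -0.413 -0.578 -0.704
outer loop
vertex 2.32 -1.719 3.154
vertex 3.157 -2.383 3.208
vertex 2.245 -2.413 3.767
endloop
endfacet
facet normal -0.908 0.329 0.261
outer loop
vertex 2.32 -1.719 3.154
vertex 2.245 -2.413 3.767
vertex 3.165 -0.534 4.598
endloop
endfacet
facet normal -0.907 0.328 0.262
outer loop
vertex 3.165 -0.534 4.598
vertex 2.245 -2.413 3.767
vertex 3.091 -1.228 5.211
endloop
endfacet
facet normal 0.412 0.578 0.704
outer loop
vertex 3.165 -0.534 4.598
vertex 3.091 -1.228 5.211
vertex 4.003 -1.197 4.652
endloop
endfacet
facet normal -0.412 -0.578 -0.704
outer loop
vertex 2.245 -2.413 3.767
vertex 3.157 -2.383 3.208
vertex 2.858 -3.084 3.959
endloop
endfacet
facet normal -0.628 -0.379 0.679
outer loop
vertex 2.245 -2.413 3.767
vertex 2.858 -3.084 3.959
vertex 3.091 -1.228 5.211
endloop
endfacet
facet normal -0.629 -0.379 0.679
outer loop
vertex 3.091 -1.228 5.211
vertex 2.858 -3.084 3.959
vertex 3.703 -1.899 5.403
endloop
endfacet
facet normal 0.412 0.578 0.705
outer loop
vertex 3.091 -1.228 5.211
vertex 3.703 -1.899 5.403
vertex 4.003 -1.197 4.652
endloop
endfacet
facet normal -0.411 -0.579 -0.704
outer loop
vertex 2.858 -3.084 3.959
vertex 3.157 -2.383 3.208
vertex 3.696 -3.226 3.586
endloop
endfacet
facet normal 0.125 -0.802 0.585
outer loop
vertex 2.858 -3.084 3.959
vertex 3.696 -3.226 3.586
vertex 3.703 -1.899 5.403
endloop
endfacet
facet normal 0.125 -0.801 0.585
outer loop
vertex 3.703 -1.899 5.403
vertex 3.696 -3.226 3.586
vertex 4.541 -2.041 5.029
endloop
endfacet
facet normal 0.412 0.578 0.705
outer loop
vertex 3.703 -1.899 5.403
vertex 4.541 -2.041 5.029
vertex 4.003 -1.197 4.652
endloop
endfacet
facet normal -0.412 -0.579 -0.704
outer loop
vertex 3.696 -3.226 3.586
vertex 3.157 -2.383 3.208
vertex 4.129 -2.734 2.928
endloop
endfacet
facet normal 0.783 -0.620 0.051
outer loop
vertex 3.696 -3.226 3.586
vertex 4.129 -2.734 2.928
vertex 4.541 -2.041 5.029
endloop
endfacet
facet normal 0.783 -0.620 0.051
outer loop
vertex 4.541 -2.041 5.029
vertex 4.129 -2.734 2.928
vertex 4.974 -1.549 4.372
endloop
endfacet
facet normal 0.413 0.578 0.704
outer loop
vertex 4.541 -2.041 5.029
vertex 4.974 -1.549 4.372
vertex 4.003 -1.197 4.652
endloop
endfacet
facet normal -0.560 0.645 0.521
outer loop
vertex 3.104 -0.844 1.219
vertex 3.607 0.128 0.556
vertex 1.871 -0.988 0.072
endloop
endfacet
facet normal -0.393 -0.759 0.518
outer loop
vertex 2.913 -2.188 -0.896
vertex 3.104 -0.844 1.219
vertex 1.871 -0.988 0.072
endloop
endfacet
facet normal -0.560 0.645 0.520
outer loop
vertex 1.871 -0.988 0.072
vertex 3.607 0.128 0.556
vertex 2.375 -0.016 -0.592
endloop
endfacet
facet normal -0.729 -0.086 -0.679
outer loop
vertex 2.375 -0.016 -0.592
vertex 2.913 -2.188 -0.896
vertex 1.871 -0.988 0.072
endloop
endfacet
facet normal 0.729 0.086 0.679
outer loop
vertex 3.104 -0.844 1.219
vertex 4.649 -1.072 -0.412
vertex 3.607 0.128 0.556
endloop
endfacet
facet normal -0.394 -0.759 0.518
outer loop
vertex 4.145 -2.044 0.252
vertex 3.104 -0.844 1.219
vertex 2.913 -2.188 -0.896
endloop
endfacet
facet normal 0.729 0.086 0.679
outer loop
vertex 4.145 -2.044 0.252
vertex 4.649 -1.072 -0.412
vertex 3.104 -0.844 1.219
endloop
endfacet
facet normal 0.394 0.760 -0.518
outer loop
vertex 3.607 0.128 0.556
vertex 4.649 -1.072 -0.412
vertex 2.375 -0.016 -0.592
endloop
endfacet
facet normal -0.729 -0.086 -0.679
outer loop
vertex 3.416 -1.216 -1.559
vertex 2.913 -2.188 -0.896
vertex 2.375 -0.016 -0.592
endloop
endfacet
facet normal 0.394 0.759 -0.518
outer loop
vertex 2.375 -0.016 -0.592
vertex 4.649 -1.072 -0.412
vertex 3.416 -1.216 -1.559
endloop
endfacet
facet normal 0.560 -0.645 -0.520
outer loop
vertex 3.416 -1.216 -1.559
vertex 4.145 -2.044 0.252
vertex 2.913 -2.188 -0.896
endloop
endfacet
facet normal 0.559 -0.645 -0.520
outer loop
vertex 4.649 -1.072 -0.412
vertex 4.145 -2.044 0.252
vertex 3.416 -1.216 -1.559
endloop
endfacet

endsolid


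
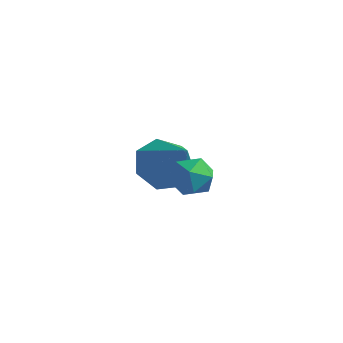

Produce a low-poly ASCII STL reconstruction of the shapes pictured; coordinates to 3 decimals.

solid 
facet normal -0.533 0.313 -0.786
outer loop
vertex 1.051 0.877 -5.109
vertex 0.399 1.121 -4.57
vertex 1.087 1.594 -4.848
endloop
endfacet
facet normal 0.990 0.001 -0.141
outer loop
vertex 1.051 0.877 -5.109
vertex 1.087 1.594 -4.848
vertex 1.321 0.579 -3.21
endloop
endfacet
facet normal -0.533 0.312 -0.787
outer loop
vertex 1.087 1.594 -4.848
vertex 0.399 1.121 -4.57
vertex 0.604 1.954 -4.378
endloop
endfacet
facet normal 0.734 0.620 0.279
outer loop
vertex 1.087 1.594 -4.848
vertex 0.604 1.954 -4.378
vertex 1.321 0.579 -3.21
endloop
endfacet
facet normal -0.534 0.312 -0.786
outer loop
vertex 0.604 1.954 -4.378
vertex 0.399 1.121 -4.57
vertex -0.032 1.687 -4.052
endloop
endfacet
facet normal 0.094 0.673 0.734
outer loop
vertex 0.604 1.954 -4.378
vertex -0.032 1.687 -4.052
vertex 1.321 0.579 -3.21
endloop
endfacet
facet normal -0.533 0.314 -0.786
outer loop
vertex -0.032 1.687 -4.052
vertex 0.399 1.121 -4.57
vertex -0.345 0.993 -4.117
endloop
endfacet
facet normal -0.451 0.121 0.884
outer loop
vertex -0.032 1.687 -4.052
vertex -0.345 0.993 -4.117
vertex 1.321 0.579 -3.21
endloop
endfacet
facet normal -0.533 0.312 -0.787
outer loop
vertex -0.345 0.993 -4.117
vertex 0.399 1.121 -4.57
vertex -0.097 0.395 -4.522
endloop
endfacet
facet normal -0.489 -0.619 0.615
outer loop
vertex -0.345 0.993 -4.117
vertex -0.097 0.395 -4.522
vertex 1.321 0.579 -3.21
endloop
endfacet
facet normal -0.534 0.313 -0.786
outer loop
vertex -0.097 0.395 -4.522
vertex 0.399 1.121 -4.57
vertex 0.524 0.344 -4.964
endloop
endfacet
facet normal 0.010 -0.992 0.128
outer loop
vertex -0.097 0.395 -4.522
vertex 0.524 0.344 -4.964
vertex 1.321 0.579 -3.21
endloop
endfacet
facet normal -0.533 0.313 -0.786
outer loop
vertex 0.524 0.344 -4.964
vertex 0.399 1.121 -4.57
vertex 1.051 0.877 -5.109
endloop
endfacet
facet normal 0.667 -0.716 -0.207
outer loop
vertex 0.524 0.344 -4.964
vertex 1.051 0.877 -5.109
vertex 1.321 0.579 -3.21
endloop
endfacet
facet normal -0.879 0.441 0.183
outer loop
vertex 1.856 -1.833 -2.084
vertex 1.971 -1.87 -1.444
vertex 2.164 -1.346 -1.78
endloop
endfacet
facet normal -0.610 0.660 -0.439
outer loop
vertex 1.856 -1.833 -2.084
vertex 2.164 -1.346 -1.78
vertex 2.369 -1.546 -2.366
endloop
endfacet
facet normal -0.516 0.085 -0.852
outer loop
vertex 1.856 -1.833 -2.084
vertex 2.369 -1.546 -2.366
vertex 2.304 -2.194 -2.391
endloop
endfacet
facet normal -0.726 -0.488 -0.485
outer loop
vertex 1.856 -1.833 -2.084
vertex 2.304 -2.194 -2.391
vertex 2.058 -2.394 -1.821
endloop
endfacet
facet normal -0.950 -0.269 0.155
outer loop
vertex 1.856 -1.833 -2.084
vertex 2.058 -2.394 -1.821
vertex 1.971 -1.87 -1.444
endloop
endfacet
facet normal 0.031 0.949 -0.313
outer loop
vertex 2.369 -1.546 -2.366
vertex 2.164 -1.346 -1.78
vertex 2.802 -1.406 -1.899
endloop
endfacet
facet normal -0.405 0.595 0.695
outer loop
vertex 2.164 -1.346 -1.78
vertex 1.971 -1.87 -1.444
vertex 2.556 -1.606 -1.329
endloop
endfacet
facet normal -0.521 -0.554 0.649
outer loop
vertex 1.971 -1.87 -1.444
vertex 2.058 -2.394 -1.821
vertex 2.491 -2.254 -1.354
endloop
endfacet
facet normal -0.158 -0.909 -0.387
outer loop
vertex 2.058 -2.394 -1.821
vertex 2.304 -2.194 -2.391
vertex 2.696 -2.454 -1.94
endloop
endfacet
facet normal 0.184 0.019 -0.983
outer loop
vertex 2.304 -2.194 -2.391
vertex 2.369 -1.546 -2.366
vertex 2.889 -1.93 -2.276
endloop
endfacet
facet normal 0.726 0.488 0.485
outer loop
vertex 3.004 -1.967 -1.636
vertex 2.802 -1.406 -1.899
vertex 2.556 -1.606 -1.329
endloop
endfacet
facet normal 0.516 -0.085 0.852
outer loop
vertex 3.004 -1.967 -1.636
vertex 2.556 -1.606 -1.329
vertex 2.491 -2.254 -1.354
endloop
endfacet
facet normal 0.610 -0.660 0.439
outer loop
vertex 3.004 -1.967 -1.636
vertex 2.491 -2.254 -1.354
vertex 2.696 -2.454 -1.94
endloop
endfacet
facet normal 0.879 -0.441 -0.183
outer loop
vertex 3.004 -1.967 -1.636
vertex 2.696 -2.454 -1.94
vertex 2.889 -1.93 -2.276
endloop
endfacet
facet normal 0.950 0.269 -0.155
outer loop
vertex 3.004 -1.967 -1.636
vertex 2.889 -1.93 -2.276
vertex 2.802 -1.406 -1.899
endloop
endfacet
facet normal 0.158 0.909 0.387
outer loop
vertex 2.556 -1.606 -1.329
vertex 2.802 -1.406 -1.899
vertex 2.164 -1.346 -1.78
endloop
endfacet
facet normal -0.184 -0.019 0.983
outer loop
vertex 2.491 -2.254 -1.354
vertex 2.556 -1.606 -1.329
vertex 1.971 -1.87 -1.444
endloop
endfacet
facet normal -0.031 -0.949 0.313
outer loop
vertex 2.696 -2.454 -1.94
vertex 2.491 -2.254 -1.354
vertex 2.058 -2.394 -1.821
endloop
endfacet
facet normal 0.405 -0.595 -0.695
outer loop
vertex 2.889 -1.93 -2.276
vertex 2.696 -2.454 -1.94
vertex 2.304 -2.194 -2.391
endloop
endfacet
facet normal 0.521 0.554 -0.649
outer loop
vertex 2.802 -1.406 -1.899
vertex 2.889 -1.93 -2.276
vertex 2.369 -1.546 -2.366
endloop
endfacet

endsolid


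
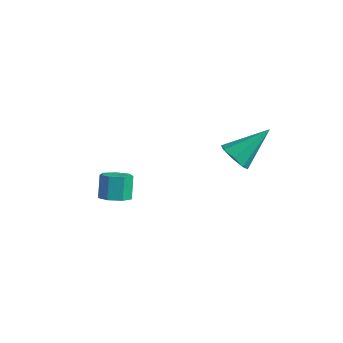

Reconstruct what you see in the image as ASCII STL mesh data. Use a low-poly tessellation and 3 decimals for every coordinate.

solid 
facet normal 0.273 -0.484 -0.831
outer loop
vertex -2.076 1.292 -3.719
vertex -2.669 1.545 -4.061
vertex -2.005 1.846 -4.018
endloop
endfacet
facet normal 0.956 0.036 0.293
outer loop
vertex -2.076 1.292 -3.719
vertex -2.005 1.846 -4.018
vertex -2.398 1.861 -2.737
endloop
endfacet
facet normal 0.956 0.036 0.293
outer loop
vertex -2.398 1.861 -2.737
vertex -2.005 1.846 -4.018
vertex -2.327 2.415 -3.036
endloop
endfacet
facet normal -0.272 0.484 0.832
outer loop
vertex -2.398 1.861 -2.737
vertex -2.327 2.415 -3.036
vertex -2.991 2.115 -3.079
endloop
endfacet
facet normal 0.273 -0.483 -0.832
outer loop
vertex -2.005 1.846 -4.018
vertex -2.669 1.545 -4.061
vertex -2.434 2.174 -4.349
endloop
endfacet
facet normal 0.683 0.706 -0.185
outer loop
vertex -2.005 1.846 -4.018
vertex -2.434 2.174 -4.349
vertex -2.327 2.415 -3.036
endloop
endfacet
facet normal 0.682 0.707 -0.185
outer loop
vertex -2.327 2.415 -3.036
vertex -2.434 2.174 -4.349
vertex -2.757 2.743 -3.367
endloop
endfacet
facet normal -0.272 0.483 0.832
outer loop
vertex -2.327 2.415 -3.036
vertex -2.757 2.743 -3.367
vertex -2.991 2.115 -3.079
endloop
endfacet
facet normal 0.273 -0.483 -0.832
outer loop
vertex -2.434 2.174 -4.349
vertex -2.669 1.545 -4.061
vertex -3.04 2.028 -4.463
endloop
endfacet
facet normal -0.105 0.845 -0.524
outer loop
vertex -2.434 2.174 -4.349
vertex -3.04 2.028 -4.463
vertex -2.757 2.743 -3.367
endloop
endfacet
facet normal -0.104 0.845 -0.525
outer loop
vertex -2.757 2.743 -3.367
vertex -3.04 2.028 -4.463
vertex -3.362 2.598 -3.481
endloop
endfacet
facet normal -0.273 0.483 0.832
outer loop
vertex -2.757 2.743 -3.367
vertex -3.362 2.598 -3.481
vertex -2.991 2.115 -3.079
endloop
endfacet
facet normal 0.273 -0.482 -0.832
outer loop
vertex -3.04 2.028 -4.463
vertex -2.669 1.545 -4.061
vertex -3.366 1.519 -4.275
endloop
endfacet
facet normal -0.812 0.347 -0.468
outer loop
vertex -3.04 2.028 -4.463
vertex -3.366 1.519 -4.275
vertex -3.362 2.598 -3.481
endloop
endfacet
facet normal -0.812 0.348 -0.469
outer loop
vertex -3.362 2.598 -3.481
vertex -3.366 1.519 -4.275
vertex -3.689 2.088 -3.293
endloop
endfacet
facet normal -0.274 0.482 0.832
outer loop
vertex -3.362 2.598 -3.481
vertex -3.689 2.088 -3.293
vertex -2.991 2.115 -3.079
endloop
endfacet
facet normal 0.273 -0.483 -0.832
outer loop
vertex -3.366 1.519 -4.275
vertex -2.669 1.545 -4.061
vertex -3.167 1.03 -3.926
endloop
endfacet
facet normal -0.909 -0.413 -0.060
outer loop
vertex -3.366 1.519 -4.275
vertex -3.167 1.03 -3.926
vertex -3.689 2.088 -3.293
endloop
endfacet
facet normal -0.909 -0.413 -0.060
outer loop
vertex -3.689 2.088 -3.293
vertex -3.167 1.03 -3.926
vertex -3.49 1.599 -2.943
endloop
endfacet
facet normal -0.274 0.484 0.831
outer loop
vertex -3.689 2.088 -3.293
vertex -3.49 1.599 -2.943
vertex -2.991 2.115 -3.079
endloop
endfacet
facet normal 0.274 -0.483 -0.832
outer loop
vertex -3.167 1.03 -3.926
vertex -2.669 1.545 -4.061
vertex -2.593 0.928 -3.678
endloop
endfacet
facet normal -0.323 -0.861 0.393
outer loop
vertex -3.167 1.03 -3.926
vertex -2.593 0.928 -3.678
vertex -3.49 1.599 -2.943
endloop
endfacet
facet normal -0.321 -0.861 0.395
outer loop
vertex -3.49 1.599 -2.943
vertex -2.593 0.928 -3.678
vertex -2.915 1.498 -2.696
endloop
endfacet
facet normal -0.273 0.483 0.832
outer loop
vertex -3.49 1.599 -2.943
vertex -2.915 1.498 -2.696
vertex -2.991 2.115 -3.079
endloop
endfacet
facet normal 0.274 -0.483 -0.832
outer loop
vertex -2.593 0.928 -3.678
vertex -2.669 1.545 -4.061
vertex -2.076 1.292 -3.719
endloop
endfacet
facet normal 0.509 -0.661 0.551
outer loop
vertex -2.593 0.928 -3.678
vertex -2.076 1.292 -3.719
vertex -2.915 1.498 -2.696
endloop
endfacet
facet normal 0.509 -0.662 0.550
outer loop
vertex -2.915 1.498 -2.696
vertex -2.076 1.292 -3.719
vertex -2.398 1.861 -2.737
endloop
endfacet
facet normal -0.273 0.483 0.832
outer loop
vertex -2.915 1.498 -2.696
vertex -2.398 1.861 -2.737
vertex -2.991 2.115 -3.079
endloop
endfacet
facet normal -0.389 -0.701 -0.597
outer loop
vertex 3.167 2.764 0.125
vertex 2.504 2.782 0.536
vertex 2.777 3.162 -0.088
endloop
endfacet
facet normal 0.743 0.476 -0.471
outer loop
vertex 3.167 2.764 0.125
vertex 2.777 3.162 -0.088
vertex 3.276 4.178 1.724
endloop
endfacet
facet normal -0.387 -0.703 -0.597
outer loop
vertex 2.777 3.162 -0.088
vertex 2.504 2.782 0.536
vertex 2.226 3.337 0.063
endloop
endfacet
facet normal 0.129 0.849 -0.512
outer loop
vertex 2.777 3.162 -0.088
vertex 2.226 3.337 0.063
vertex 3.276 4.178 1.724
endloop
endfacet
facet normal -0.387 -0.703 -0.597
outer loop
vertex 2.226 3.337 0.063
vertex 2.504 2.782 0.536
vertex 1.839 3.186 0.492
endloop
endfacet
facet normal -0.484 0.865 -0.132
outer loop
vertex 2.226 3.337 0.063
vertex 1.839 3.186 0.492
vertex 3.276 4.178 1.724
endloop
endfacet
facet normal -0.387 -0.702 -0.597
outer loop
vertex 1.839 3.186 0.492
vertex 2.504 2.782 0.536
vertex 1.841 2.799 0.946
endloop
endfacet
facet normal -0.734 0.515 0.442
outer loop
vertex 1.839 3.186 0.492
vertex 1.841 2.799 0.946
vertex 3.276 4.178 1.724
endloop
endfacet
facet normal -0.388 -0.702 -0.598
outer loop
vertex 1.841 2.799 0.946
vertex 2.504 2.782 0.536
vertex 2.232 2.401 1.16
endloop
endfacet
facet normal -0.478 0.002 0.878
outer loop
vertex 1.841 2.799 0.946
vertex 2.232 2.401 1.16
vertex 3.276 4.178 1.724
endloop
endfacet
facet normal -0.388 -0.701 -0.598
outer loop
vertex 2.232 2.401 1.16
vertex 2.504 2.782 0.536
vertex 2.782 2.226 1.008
endloop
endfacet
facet normal 0.136 -0.371 0.919
outer loop
vertex 2.232 2.401 1.16
vertex 2.782 2.226 1.008
vertex 3.276 4.178 1.724
endloop
endfacet
facet normal -0.389 -0.701 -0.597
outer loop
vertex 2.782 2.226 1.008
vertex 2.504 2.782 0.536
vertex 3.169 2.377 0.579
endloop
endfacet
facet normal 0.748 -0.387 0.539
outer loop
vertex 2.782 2.226 1.008
vertex 3.169 2.377 0.579
vertex 3.276 4.178 1.724
endloop
endfacet
facet normal -0.389 -0.702 -0.597
outer loop
vertex 3.169 2.377 0.579
vertex 2.504 2.782 0.536
vertex 3.167 2.764 0.125
endloop
endfacet
facet normal 0.999 -0.037 -0.036
outer loop
vertex 3.169 2.377 0.579
vertex 3.167 2.764 0.125
vertex 3.276 4.178 1.724
endloop
endfacet

endsolid
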